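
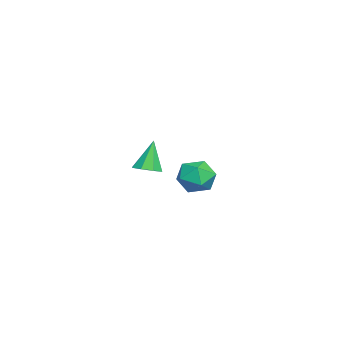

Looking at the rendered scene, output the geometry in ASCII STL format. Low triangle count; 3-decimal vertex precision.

solid 
facet normal -0.181 0.952 -0.245
outer loop
vertex -1.943 1.16 -3.075
vertex -2.737 1.156 -2.505
vertex -1.87 1.416 -2.134
endloop
endfacet
facet normal 0.520 0.813 -0.262
outer loop
vertex -1.943 1.16 -3.075
vertex -1.87 1.416 -2.134
vertex -1.186 0.848 -2.541
endloop
endfacet
facet normal 0.628 0.281 -0.726
outer loop
vertex -1.943 1.16 -3.075
vertex -1.186 0.848 -2.541
vertex -1.63 0.237 -3.162
endloop
endfacet
facet normal -0.004 0.092 -0.996
outer loop
vertex -1.943 1.16 -3.075
vertex -1.63 0.237 -3.162
vertex -2.589 0.428 -3.14
endloop
endfacet
facet normal -0.504 0.507 -0.699
outer loop
vertex -1.943 1.16 -3.075
vertex -2.589 0.428 -3.14
vertex -2.737 1.156 -2.505
endloop
endfacet
facet normal 0.714 0.584 0.385
outer loop
vertex -1.186 0.848 -2.541
vertex -1.87 1.416 -2.134
vertex -1.511 0.652 -1.64
endloop
endfacet
facet normal -0.419 0.809 0.412
outer loop
vertex -1.87 1.416 -2.134
vertex -2.737 1.156 -2.505
vertex -2.47 0.843 -1.618
endloop
endfacet
facet normal -0.943 0.088 -0.321
outer loop
vertex -2.737 1.156 -2.505
vertex -2.589 0.428 -3.14
vertex -2.914 0.232 -2.239
endloop
endfacet
facet normal -0.134 -0.582 -0.802
outer loop
vertex -2.589 0.428 -3.14
vertex -1.63 0.237 -3.162
vertex -2.23 -0.336 -2.646
endloop
endfacet
facet normal 0.889 -0.275 -0.365
outer loop
vertex -1.63 0.237 -3.162
vertex -1.186 0.848 -2.541
vertex -1.363 -0.076 -2.275
endloop
endfacet
facet normal 0.004 -0.092 0.996
outer loop
vertex -2.157 -0.08 -1.705
vertex -1.511 0.652 -1.64
vertex -2.47 0.843 -1.618
endloop
endfacet
facet normal -0.628 -0.281 0.726
outer loop
vertex -2.157 -0.08 -1.705
vertex -2.47 0.843 -1.618
vertex -2.914 0.232 -2.239
endloop
endfacet
facet normal -0.520 -0.813 0.262
outer loop
vertex -2.157 -0.08 -1.705
vertex -2.914 0.232 -2.239
vertex -2.23 -0.336 -2.646
endloop
endfacet
facet normal 0.181 -0.952 0.245
outer loop
vertex -2.157 -0.08 -1.705
vertex -2.23 -0.336 -2.646
vertex -1.363 -0.076 -2.275
endloop
endfacet
facet normal 0.504 -0.507 0.699
outer loop
vertex -2.157 -0.08 -1.705
vertex -1.363 -0.076 -2.275
vertex -1.511 0.652 -1.64
endloop
endfacet
facet normal 0.134 0.582 0.802
outer loop
vertex -2.47 0.843 -1.618
vertex -1.511 0.652 -1.64
vertex -1.87 1.416 -2.134
endloop
endfacet
facet normal -0.889 0.275 0.365
outer loop
vertex -2.914 0.232 -2.239
vertex -2.47 0.843 -1.618
vertex -2.737 1.156 -2.505
endloop
endfacet
facet normal -0.714 -0.584 -0.385
outer loop
vertex -2.23 -0.336 -2.646
vertex -2.914 0.232 -2.239
vertex -2.589 0.428 -3.14
endloop
endfacet
facet normal 0.419 -0.809 -0.412
outer loop
vertex -1.363 -0.076 -2.275
vertex -2.23 -0.336 -2.646
vertex -1.63 0.237 -3.162
endloop
endfacet
facet normal 0.943 -0.088 0.321
outer loop
vertex -1.511 0.652 -1.64
vertex -1.363 -0.076 -2.275
vertex -1.186 0.848 -2.541
endloop
endfacet
facet normal 0.339 -0.132 -0.932
outer loop
vertex 3.97 -0.966 0.277
vertex 3.385 -0.809 0.042
vertex 3.924 -0.478 0.191
endloop
endfacet
facet normal 0.743 0.184 0.644
outer loop
vertex 3.97 -0.966 0.277
vertex 3.924 -0.478 0.191
vertex 2.875 -0.611 1.438
endloop
endfacet
facet normal 0.338 -0.132 -0.932
outer loop
vertex 3.924 -0.478 0.191
vertex 3.385 -0.809 0.042
vertex 3.562 -0.184 0.018
endloop
endfacet
facet normal 0.428 0.788 0.444
outer loop
vertex 3.924 -0.478 0.191
vertex 3.562 -0.184 0.018
vertex 2.875 -0.611 1.438
endloop
endfacet
facet normal 0.341 -0.132 -0.931
outer loop
vertex 3.562 -0.184 0.018
vertex 3.385 -0.809 0.042
vertex 3.097 -0.256 -0.142
endloop
endfacet
facet normal -0.212 0.959 0.186
outer loop
vertex 3.562 -0.184 0.018
vertex 3.097 -0.256 -0.142
vertex 2.875 -0.611 1.438
endloop
endfacet
facet normal 0.340 -0.133 -0.931
outer loop
vertex 3.097 -0.256 -0.142
vertex 3.385 -0.809 0.042
vertex 2.8 -0.651 -0.194
endloop
endfacet
facet normal -0.800 0.599 0.022
outer loop
vertex 3.097 -0.256 -0.142
vertex 2.8 -0.651 -0.194
vertex 2.875 -0.611 1.438
endloop
endfacet
facet normal 0.340 -0.133 -0.931
outer loop
vertex 2.8 -0.651 -0.194
vertex 3.385 -0.809 0.042
vertex 2.845 -1.139 -0.108
endloop
endfacet
facet normal -0.995 -0.083 0.048
outer loop
vertex 2.8 -0.651 -0.194
vertex 2.845 -1.139 -0.108
vertex 2.875 -0.611 1.438
endloop
endfacet
facet normal 0.339 -0.131 -0.932
outer loop
vertex 2.845 -1.139 -0.108
vertex 3.385 -0.809 0.042
vertex 3.207 -1.434 0.065
endloop
endfacet
facet normal -0.681 -0.689 0.249
outer loop
vertex 2.845 -1.139 -0.108
vertex 3.207 -1.434 0.065
vertex 2.875 -0.611 1.438
endloop
endfacet
facet normal 0.340 -0.131 -0.931
outer loop
vertex 3.207 -1.434 0.065
vertex 3.385 -0.809 0.042
vertex 3.673 -1.362 0.225
endloop
endfacet
facet normal -0.041 -0.861 0.506
outer loop
vertex 3.207 -1.434 0.065
vertex 3.673 -1.362 0.225
vertex 2.875 -0.611 1.438
endloop
endfacet
facet normal 0.339 -0.132 -0.932
outer loop
vertex 3.673 -1.362 0.225
vertex 3.385 -0.809 0.042
vertex 3.97 -0.966 0.277
endloop
endfacet
facet normal 0.549 -0.500 0.670
outer loop
vertex 3.673 -1.362 0.225
vertex 3.97 -0.966 0.277
vertex 2.875 -0.611 1.438
endloop
endfacet

endsolid


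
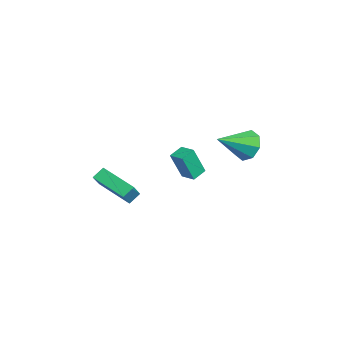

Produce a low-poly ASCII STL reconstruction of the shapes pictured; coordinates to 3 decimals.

solid 
facet normal -0.802 -0.583 -0.130
outer loop
vertex -0.412 0.255 -1.097
vertex -0.953 0.927 -0.776
vertex -0.613 0.911 -2.805
endloop
endfacet
facet normal 0.587 -0.730 -0.350
outer loop
vertex 0.133 1.453 -2.684
vertex -0.412 0.255 -1.097
vertex -0.613 0.911 -2.805
endloop
endfacet
facet normal -0.801 -0.584 -0.130
outer loop
vertex -0.613 0.911 -2.805
vertex -0.953 0.927 -0.776
vertex -1.154 1.582 -2.483
endloop
endfacet
facet normal -0.109 0.357 -0.928
outer loop
vertex -1.154 1.582 -2.483
vertex 0.133 1.453 -2.684
vertex -0.613 0.911 -2.805
endloop
endfacet
facet normal 0.108 -0.356 0.928
outer loop
vertex -0.412 0.255 -1.097
vertex -0.207 1.469 -0.655
vertex -0.953 0.927 -0.776
endloop
endfacet
facet normal 0.588 -0.730 -0.349
outer loop
vertex 0.334 0.798 -0.977
vertex -0.412 0.255 -1.097
vertex 0.133 1.453 -2.684
endloop
endfacet
facet normal 0.110 -0.356 0.928
outer loop
vertex 0.334 0.798 -0.977
vertex -0.207 1.469 -0.655
vertex -0.412 0.255 -1.097
endloop
endfacet
facet normal -0.587 0.730 0.349
outer loop
vertex -0.953 0.927 -0.776
vertex -0.207 1.469 -0.655
vertex -1.154 1.582 -2.483
endloop
endfacet
facet normal -0.109 0.355 -0.928
outer loop
vertex -0.408 2.125 -2.363
vertex 0.133 1.453 -2.684
vertex -1.154 1.582 -2.483
endloop
endfacet
facet normal -0.587 0.730 0.349
outer loop
vertex -1.154 1.582 -2.483
vertex -0.207 1.469 -0.655
vertex -0.408 2.125 -2.363
endloop
endfacet
facet normal 0.802 0.584 0.130
outer loop
vertex -0.408 2.125 -2.363
vertex 0.334 0.798 -0.977
vertex 0.133 1.453 -2.684
endloop
endfacet
facet normal 0.801 0.584 0.130
outer loop
vertex -0.207 1.469 -0.655
vertex 0.334 0.798 -0.977
vertex -0.408 2.125 -2.363
endloop
endfacet
facet normal -0.665 -0.662 0.345
outer loop
vertex 0.413 -3.311 -1.341
vertex -0.529 -2.907 -2.381
vertex 0.725 -3.889 -1.848
endloop
endfacet
facet normal 0.645 -0.276 0.712
outer loop
vertex 2.169 -2.453 -2.599
vertex 0.413 -3.311 -1.341
vertex 0.725 -3.889 -1.848
endloop
endfacet
facet normal -0.665 -0.662 0.346
outer loop
vertex 0.725 -3.889 -1.848
vertex -0.529 -2.907 -2.381
vertex -0.217 -3.486 -2.888
endloop
endfacet
facet normal 0.376 -0.697 -0.611
outer loop
vertex -0.217 -3.486 -2.888
vertex 2.169 -2.453 -2.599
vertex 0.725 -3.889 -1.848
endloop
endfacet
facet normal -0.375 0.697 0.611
outer loop
vertex 0.413 -3.311 -1.341
vertex 0.915 -1.471 -3.132
vertex -0.529 -2.907 -2.381
endloop
endfacet
facet normal 0.645 -0.276 0.712
outer loop
vertex 1.857 -1.874 -2.092
vertex 0.413 -3.311 -1.341
vertex 2.169 -2.453 -2.599
endloop
endfacet
facet normal -0.376 0.697 0.611
outer loop
vertex 1.857 -1.874 -2.092
vertex 0.915 -1.471 -3.132
vertex 0.413 -3.311 -1.341
endloop
endfacet
facet normal -0.645 0.276 -0.712
outer loop
vertex -0.529 -2.907 -2.381
vertex 0.915 -1.471 -3.132
vertex -0.217 -3.486 -2.888
endloop
endfacet
facet normal 0.376 -0.697 -0.611
outer loop
vertex 1.227 -2.049 -3.639
vertex 2.169 -2.453 -2.599
vertex -0.217 -3.486 -2.888
endloop
endfacet
facet normal -0.645 0.276 -0.712
outer loop
vertex -0.217 -3.486 -2.888
vertex 0.915 -1.471 -3.132
vertex 1.227 -2.049 -3.639
endloop
endfacet
facet normal 0.665 0.661 -0.346
outer loop
vertex 1.227 -2.049 -3.639
vertex 1.857 -1.874 -2.092
vertex 2.169 -2.453 -2.599
endloop
endfacet
facet normal 0.665 0.662 -0.346
outer loop
vertex 0.915 -1.471 -3.132
vertex 1.857 -1.874 -2.092
vertex 1.227 -2.049 -3.639
endloop
endfacet
facet normal -0.369 0.810 -0.456
outer loop
vertex 1.121 4.387 -0.728
vertex 0.2 4.224 -0.272
vertex 1.06 4.755 -0.025
endloop
endfacet
facet normal 0.996 -0.007 0.090
outer loop
vertex 1.121 4.387 -0.728
vertex 1.06 4.755 -0.025
vertex 0.98 2.516 0.692
endloop
endfacet
facet normal -0.369 0.810 -0.457
outer loop
vertex 1.06 4.755 -0.025
vertex 0.2 4.224 -0.272
vertex 0.495 4.813 0.534
endloop
endfacet
facet normal 0.700 0.195 0.687
outer loop
vertex 1.06 4.755 -0.025
vertex 0.495 4.813 0.534
vertex 0.98 2.516 0.692
endloop
endfacet
facet normal -0.370 0.809 -0.456
outer loop
vertex 0.495 4.813 0.534
vertex 0.2 4.224 -0.272
vertex -0.242 4.525 0.62
endloop
endfacet
facet normal 0.082 0.086 0.993
outer loop
vertex 0.495 4.813 0.534
vertex -0.242 4.525 0.62
vertex 0.98 2.516 0.692
endloop
endfacet
facet normal -0.370 0.809 -0.456
outer loop
vertex -0.242 4.525 0.62
vertex 0.2 4.224 -0.272
vertex -0.72 4.061 0.185
endloop
endfacet
facet normal -0.492 -0.269 0.828
outer loop
vertex -0.242 4.525 0.62
vertex -0.72 4.061 0.185
vertex 0.98 2.516 0.692
endloop
endfacet
facet normal -0.370 0.810 -0.456
outer loop
vertex -0.72 4.061 0.185
vertex 0.2 4.224 -0.272
vertex -0.659 3.693 -0.518
endloop
endfacet
facet normal -0.690 -0.664 0.288
outer loop
vertex -0.72 4.061 0.185
vertex -0.659 3.693 -0.518
vertex 0.98 2.516 0.692
endloop
endfacet
facet normal -0.369 0.809 -0.457
outer loop
vertex -0.659 3.693 -0.518
vertex 0.2 4.224 -0.272
vertex -0.095 3.635 -1.077
endloop
endfacet
facet normal -0.394 -0.866 -0.308
outer loop
vertex -0.659 3.693 -0.518
vertex -0.095 3.635 -1.077
vertex 0.98 2.516 0.692
endloop
endfacet
facet normal -0.369 0.809 -0.457
outer loop
vertex -0.095 3.635 -1.077
vertex 0.2 4.224 -0.272
vertex 0.643 3.923 -1.163
endloop
endfacet
facet normal 0.224 -0.757 -0.614
outer loop
vertex -0.095 3.635 -1.077
vertex 0.643 3.923 -1.163
vertex 0.98 2.516 0.692
endloop
endfacet
facet normal -0.369 0.809 -0.457
outer loop
vertex 0.643 3.923 -1.163
vertex 0.2 4.224 -0.272
vertex 1.121 4.387 -0.728
endloop
endfacet
facet normal 0.798 -0.401 -0.449
outer loop
vertex 0.643 3.923 -1.163
vertex 1.121 4.387 -0.728
vertex 0.98 2.516 0.692
endloop
endfacet

endsolid


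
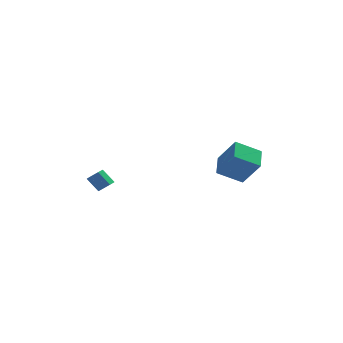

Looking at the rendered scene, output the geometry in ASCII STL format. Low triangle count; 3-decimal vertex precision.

solid 
facet normal 0.620 -0.190 -0.761
outer loop
vertex -3.339 -4.273 1.51
vertex -3.577 -3.909 1.225
vertex -3.171 -3.781 1.524
endloop
endfacet
facet normal 0.714 -0.262 0.649
outer loop
vertex -3.339 -4.273 1.51
vertex -3.171 -3.781 1.524
vertex -3.985 -4.075 2.301
endloop
endfacet
facet normal 0.714 -0.261 0.649
outer loop
vertex -3.985 -4.075 2.301
vertex -3.171 -3.781 1.524
vertex -3.818 -3.583 2.315
endloop
endfacet
facet normal -0.622 0.190 0.759
outer loop
vertex -3.985 -4.075 2.301
vertex -3.818 -3.583 2.315
vertex -4.223 -3.711 2.015
endloop
endfacet
facet normal 0.620 -0.190 -0.761
outer loop
vertex -3.171 -3.781 1.524
vertex -3.577 -3.909 1.225
vertex -3.409 -3.417 1.239
endloop
endfacet
facet normal 0.636 0.689 0.348
outer loop
vertex -3.171 -3.781 1.524
vertex -3.409 -3.417 1.239
vertex -3.818 -3.583 2.315
endloop
endfacet
facet normal 0.637 0.688 0.348
outer loop
vertex -3.818 -3.583 2.315
vertex -3.409 -3.417 1.239
vertex -4.055 -3.219 2.029
endloop
endfacet
facet normal -0.623 0.191 0.759
outer loop
vertex -3.818 -3.583 2.315
vertex -4.055 -3.219 2.029
vertex -4.223 -3.711 2.015
endloop
endfacet
facet normal 0.622 -0.191 -0.760
outer loop
vertex -3.409 -3.417 1.239
vertex -3.577 -3.909 1.225
vertex -3.815 -3.545 0.939
endloop
endfacet
facet normal -0.077 0.950 -0.301
outer loop
vertex -3.409 -3.417 1.239
vertex -3.815 -3.545 0.939
vertex -4.055 -3.219 2.029
endloop
endfacet
facet normal -0.078 0.950 -0.301
outer loop
vertex -4.055 -3.219 2.029
vertex -3.815 -3.545 0.939
vertex -4.461 -3.347 1.73
endloop
endfacet
facet normal -0.620 0.190 0.761
outer loop
vertex -4.055 -3.219 2.029
vertex -4.461 -3.347 1.73
vertex -4.223 -3.711 2.015
endloop
endfacet
facet normal 0.622 -0.190 -0.759
outer loop
vertex -3.815 -3.545 0.939
vertex -3.577 -3.909 1.225
vertex -3.982 -4.037 0.925
endloop
endfacet
facet normal -0.715 0.261 -0.649
outer loop
vertex -3.815 -3.545 0.939
vertex -3.982 -4.037 0.925
vertex -4.461 -3.347 1.73
endloop
endfacet
facet normal -0.714 0.262 -0.649
outer loop
vertex -4.461 -3.347 1.73
vertex -3.982 -4.037 0.925
vertex -4.629 -3.839 1.716
endloop
endfacet
facet normal -0.620 0.190 0.761
outer loop
vertex -4.461 -3.347 1.73
vertex -4.629 -3.839 1.716
vertex -4.223 -3.711 2.015
endloop
endfacet
facet normal 0.623 -0.191 -0.759
outer loop
vertex -3.982 -4.037 0.925
vertex -3.577 -3.909 1.225
vertex -3.745 -4.401 1.211
endloop
endfacet
facet normal -0.636 -0.688 -0.348
outer loop
vertex -3.982 -4.037 0.925
vertex -3.745 -4.401 1.211
vertex -4.629 -3.839 1.716
endloop
endfacet
facet normal -0.636 -0.688 -0.348
outer loop
vertex -4.629 -3.839 1.716
vertex -3.745 -4.401 1.211
vertex -4.391 -4.203 2.001
endloop
endfacet
facet normal -0.620 0.190 0.761
outer loop
vertex -4.629 -3.839 1.716
vertex -4.391 -4.203 2.001
vertex -4.223 -3.711 2.015
endloop
endfacet
facet normal 0.620 -0.190 -0.761
outer loop
vertex -3.745 -4.401 1.211
vertex -3.577 -3.909 1.225
vertex -3.339 -4.273 1.51
endloop
endfacet
facet normal 0.078 -0.950 0.302
outer loop
vertex -3.745 -4.401 1.211
vertex -3.339 -4.273 1.51
vertex -4.391 -4.203 2.001
endloop
endfacet
facet normal 0.077 -0.950 0.301
outer loop
vertex -4.391 -4.203 2.001
vertex -3.339 -4.273 1.51
vertex -3.985 -4.075 2.301
endloop
endfacet
facet normal -0.622 0.191 0.760
outer loop
vertex -4.391 -4.203 2.001
vertex -3.985 -4.075 2.301
vertex -4.223 -3.711 2.015
endloop
endfacet
facet normal -0.536 0.317 -0.783
outer loop
vertex 1.935 -0.993 1.409
vertex 1.872 0.399 2.015
vertex 3.326 -0.587 0.621
endloop
endfacet
facet normal 0.041 -0.916 -0.399
outer loop
vertex 4.328 -1.179 2.085
vertex 1.935 -0.993 1.409
vertex 3.326 -0.587 0.621
endloop
endfacet
facet normal -0.536 0.317 -0.783
outer loop
vertex 3.326 -0.587 0.621
vertex 1.872 0.399 2.015
vertex 3.263 0.805 1.227
endloop
endfacet
facet normal 0.843 0.246 -0.478
outer loop
vertex 3.263 0.805 1.227
vertex 4.328 -1.179 2.085
vertex 3.326 -0.587 0.621
endloop
endfacet
facet normal -0.843 -0.246 0.478
outer loop
vertex 1.935 -0.993 1.409
vertex 2.874 -0.193 3.479
vertex 1.872 0.399 2.015
endloop
endfacet
facet normal 0.041 -0.916 -0.399
outer loop
vertex 2.937 -1.585 2.873
vertex 1.935 -0.993 1.409
vertex 4.328 -1.179 2.085
endloop
endfacet
facet normal -0.843 -0.246 0.478
outer loop
vertex 2.937 -1.585 2.873
vertex 2.874 -0.193 3.479
vertex 1.935 -0.993 1.409
endloop
endfacet
facet normal -0.041 0.916 0.399
outer loop
vertex 1.872 0.399 2.015
vertex 2.874 -0.193 3.479
vertex 3.263 0.805 1.227
endloop
endfacet
facet normal 0.843 0.246 -0.478
outer loop
vertex 4.265 0.213 2.691
vertex 4.328 -1.179 2.085
vertex 3.263 0.805 1.227
endloop
endfacet
facet normal -0.041 0.916 0.399
outer loop
vertex 3.263 0.805 1.227
vertex 2.874 -0.193 3.479
vertex 4.265 0.213 2.691
endloop
endfacet
facet normal 0.536 -0.317 0.783
outer loop
vertex 4.265 0.213 2.691
vertex 2.937 -1.585 2.873
vertex 4.328 -1.179 2.085
endloop
endfacet
facet normal 0.536 -0.317 0.783
outer loop
vertex 2.874 -0.193 3.479
vertex 2.937 -1.585 2.873
vertex 4.265 0.213 2.691
endloop
endfacet

endsolid


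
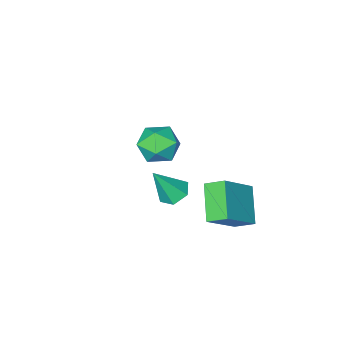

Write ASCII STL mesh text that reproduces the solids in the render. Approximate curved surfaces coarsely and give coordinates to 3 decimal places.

solid 
facet normal -0.482 0.163 -0.861
outer loop
vertex 3.929 2.889 1.787
vertex 3.448 2.949 2.068
vertex 3.772 3.395 1.971
endloop
endfacet
facet normal 0.945 0.320 -0.073
outer loop
vertex 3.929 2.889 1.787
vertex 3.772 3.395 1.971
vertex 4.092 2.731 3.212
endloop
endfacet
facet normal -0.483 0.164 -0.860
outer loop
vertex 3.772 3.395 1.971
vertex 3.448 2.949 2.068
vertex 3.292 3.454 2.252
endloop
endfacet
facet normal 0.328 0.866 0.379
outer loop
vertex 3.772 3.395 1.971
vertex 3.292 3.454 2.252
vertex 4.092 2.731 3.212
endloop
endfacet
facet normal -0.485 0.163 -0.859
outer loop
vertex 3.292 3.454 2.252
vertex 3.448 2.949 2.068
vertex 2.968 3.008 2.35
endloop
endfacet
facet normal -0.451 0.491 0.745
outer loop
vertex 3.292 3.454 2.252
vertex 2.968 3.008 2.35
vertex 4.092 2.731 3.212
endloop
endfacet
facet normal -0.485 0.163 -0.859
outer loop
vertex 2.968 3.008 2.35
vertex 3.448 2.949 2.068
vertex 3.124 2.503 2.166
endloop
endfacet
facet normal -0.614 -0.431 0.662
outer loop
vertex 2.968 3.008 2.35
vertex 3.124 2.503 2.166
vertex 4.092 2.731 3.212
endloop
endfacet
facet normal -0.485 0.163 -0.859
outer loop
vertex 3.124 2.503 2.166
vertex 3.448 2.949 2.068
vertex 3.604 2.443 1.884
endloop
endfacet
facet normal 0.002 -0.977 0.211
outer loop
vertex 3.124 2.503 2.166
vertex 3.604 2.443 1.884
vertex 4.092 2.731 3.212
endloop
endfacet
facet normal -0.482 0.164 -0.861
outer loop
vertex 3.604 2.443 1.884
vertex 3.448 2.949 2.068
vertex 3.929 2.889 1.787
endloop
endfacet
facet normal 0.782 -0.604 -0.156
outer loop
vertex 3.604 2.443 1.884
vertex 3.929 2.889 1.787
vertex 4.092 2.731 3.212
endloop
endfacet
facet normal -0.742 -0.084 -0.665
outer loop
vertex 0.084 1.374 -0.968
vertex -0.337 1.94 -0.57
vertex 0.706 2.419 -1.794
endloop
endfacet
facet normal 0.521 -0.698 -0.491
outer loop
vertex 1.937 2.56 -0.69
vertex 0.084 1.374 -0.968
vertex 0.706 2.419 -1.794
endloop
endfacet
facet normal -0.742 -0.085 -0.665
outer loop
vertex 0.706 2.419 -1.794
vertex -0.337 1.94 -0.57
vertex 0.285 2.985 -1.397
endloop
endfacet
facet normal 0.423 0.710 -0.563
outer loop
vertex 0.285 2.985 -1.397
vertex 1.937 2.56 -0.69
vertex 0.706 2.419 -1.794
endloop
endfacet
facet normal -0.423 -0.710 0.563
outer loop
vertex 0.084 1.374 -0.968
vertex 0.894 2.081 0.534
vertex -0.337 1.94 -0.57
endloop
endfacet
facet normal 0.521 -0.698 -0.491
outer loop
vertex 1.315 1.515 0.137
vertex 0.084 1.374 -0.968
vertex 1.937 2.56 -0.69
endloop
endfacet
facet normal -0.424 -0.710 0.563
outer loop
vertex 1.315 1.515 0.137
vertex 0.894 2.081 0.534
vertex 0.084 1.374 -0.968
endloop
endfacet
facet normal -0.520 0.698 0.491
outer loop
vertex -0.337 1.94 -0.57
vertex 0.894 2.081 0.534
vertex 0.285 2.985 -1.397
endloop
endfacet
facet normal 0.423 0.710 -0.562
outer loop
vertex 1.516 3.126 -0.292
vertex 1.937 2.56 -0.69
vertex 0.285 2.985 -1.397
endloop
endfacet
facet normal -0.521 0.698 0.491
outer loop
vertex 0.285 2.985 -1.397
vertex 0.894 2.081 0.534
vertex 1.516 3.126 -0.292
endloop
endfacet
facet normal 0.742 0.084 0.665
outer loop
vertex 1.516 3.126 -0.292
vertex 1.315 1.515 0.137
vertex 1.937 2.56 -0.69
endloop
endfacet
facet normal 0.742 0.085 0.666
outer loop
vertex 0.894 2.081 0.534
vertex 1.315 1.515 0.137
vertex 1.516 3.126 -0.292
endloop
endfacet
facet normal -0.369 0.263 0.891
outer loop
vertex 0.891 -0.704 0.369
vertex 0.633 -1.495 0.496
vertex 1.401 -1.258 0.744
endloop
endfacet
facet normal 0.194 0.666 0.720
outer loop
vertex 0.891 -0.704 0.369
vertex 1.401 -1.258 0.744
vertex 1.708 -0.726 0.169
endloop
endfacet
facet normal 0.051 0.994 0.100
outer loop
vertex 0.891 -0.704 0.369
vertex 1.708 -0.726 0.169
vertex 1.129 -0.635 -0.435
endloop
endfacet
facet normal -0.600 0.792 -0.110
outer loop
vertex 0.891 -0.704 0.369
vertex 1.129 -0.635 -0.435
vertex 0.465 -1.11 -0.233
endloop
endfacet
facet normal -0.860 0.341 0.379
outer loop
vertex 0.891 -0.704 0.369
vertex 0.465 -1.11 -0.233
vertex 0.633 -1.495 0.496
endloop
endfacet
facet normal 0.751 0.234 0.617
outer loop
vertex 1.708 -0.726 0.169
vertex 1.401 -1.258 0.744
vertex 1.955 -1.53 0.173
endloop
endfacet
facet normal -0.160 -0.418 0.894
outer loop
vertex 1.401 -1.258 0.744
vertex 0.633 -1.495 0.496
vertex 1.291 -2.005 0.375
endloop
endfacet
facet normal -0.954 -0.293 0.065
outer loop
vertex 0.633 -1.495 0.496
vertex 0.465 -1.11 -0.233
vertex 0.712 -1.914 -0.229
endloop
endfacet
facet normal -0.533 0.437 -0.725
outer loop
vertex 0.465 -1.11 -0.233
vertex 1.129 -0.635 -0.435
vertex 1.019 -1.382 -0.804
endloop
endfacet
facet normal 0.520 0.763 -0.384
outer loop
vertex 1.129 -0.635 -0.435
vertex 1.708 -0.726 0.169
vertex 1.787 -1.145 -0.556
endloop
endfacet
facet normal 0.600 -0.792 0.110
outer loop
vertex 1.529 -1.936 -0.429
vertex 1.955 -1.53 0.173
vertex 1.291 -2.005 0.375
endloop
endfacet
facet normal -0.051 -0.994 -0.100
outer loop
vertex 1.529 -1.936 -0.429
vertex 1.291 -2.005 0.375
vertex 0.712 -1.914 -0.229
endloop
endfacet
facet normal -0.194 -0.666 -0.720
outer loop
vertex 1.529 -1.936 -0.429
vertex 0.712 -1.914 -0.229
vertex 1.019 -1.382 -0.804
endloop
endfacet
facet normal 0.369 -0.263 -0.891
outer loop
vertex 1.529 -1.936 -0.429
vertex 1.019 -1.382 -0.804
vertex 1.787 -1.145 -0.556
endloop
endfacet
facet normal 0.860 -0.341 -0.379
outer loop
vertex 1.529 -1.936 -0.429
vertex 1.787 -1.145 -0.556
vertex 1.955 -1.53 0.173
endloop
endfacet
facet normal 0.533 -0.437 0.725
outer loop
vertex 1.291 -2.005 0.375
vertex 1.955 -1.53 0.173
vertex 1.401 -1.258 0.744
endloop
endfacet
facet normal -0.520 -0.763 0.384
outer loop
vertex 0.712 -1.914 -0.229
vertex 1.291 -2.005 0.375
vertex 0.633 -1.495 0.496
endloop
endfacet
facet normal -0.751 -0.234 -0.617
outer loop
vertex 1.019 -1.382 -0.804
vertex 0.712 -1.914 -0.229
vertex 0.465 -1.11 -0.233
endloop
endfacet
facet normal 0.160 0.418 -0.894
outer loop
vertex 1.787 -1.145 -0.556
vertex 1.019 -1.382 -0.804
vertex 1.129 -0.635 -0.435
endloop
endfacet
facet normal 0.954 0.293 -0.065
outer loop
vertex 1.955 -1.53 0.173
vertex 1.787 -1.145 -0.556
vertex 1.708 -0.726 0.169
endloop
endfacet

endsolid


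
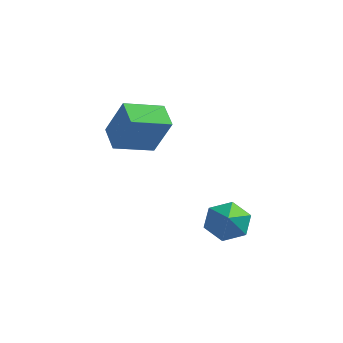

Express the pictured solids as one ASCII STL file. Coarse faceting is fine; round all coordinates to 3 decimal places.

solid 
facet normal -0.638 -0.717 0.281
outer loop
vertex -0.905 2.346 1.03
vertex -1.671 3.188 1.441
vertex -1.725 2.417 -0.649
endloop
endfacet
facet normal 0.633 -0.696 -0.339
outer loop
vertex -0.609 3.672 -1.141
vertex -0.905 2.346 1.03
vertex -1.725 2.417 -0.649
endloop
endfacet
facet normal -0.638 -0.717 0.281
outer loop
vertex -1.725 2.417 -0.649
vertex -1.671 3.188 1.441
vertex -2.491 3.259 -0.238
endloop
endfacet
facet normal -0.439 0.039 -0.898
outer loop
vertex -2.491 3.259 -0.238
vertex -0.609 3.672 -1.141
vertex -1.725 2.417 -0.649
endloop
endfacet
facet normal 0.439 -0.039 0.898
outer loop
vertex -0.905 2.346 1.03
vertex -0.555 4.443 0.949
vertex -1.671 3.188 1.441
endloop
endfacet
facet normal 0.633 -0.696 -0.339
outer loop
vertex 0.211 3.601 0.538
vertex -0.905 2.346 1.03
vertex -0.609 3.672 -1.141
endloop
endfacet
facet normal 0.439 -0.039 0.898
outer loop
vertex 0.211 3.601 0.538
vertex -0.555 4.443 0.949
vertex -0.905 2.346 1.03
endloop
endfacet
facet normal -0.633 0.696 0.339
outer loop
vertex -1.671 3.188 1.441
vertex -0.555 4.443 0.949
vertex -2.491 3.259 -0.238
endloop
endfacet
facet normal -0.439 0.039 -0.898
outer loop
vertex -1.375 4.514 -0.73
vertex -0.609 3.672 -1.141
vertex -2.491 3.259 -0.238
endloop
endfacet
facet normal -0.633 0.696 0.339
outer loop
vertex -2.491 3.259 -0.238
vertex -0.555 4.443 0.949
vertex -1.375 4.514 -0.73
endloop
endfacet
facet normal 0.638 0.717 -0.281
outer loop
vertex -1.375 4.514 -0.73
vertex 0.211 3.601 0.538
vertex -0.609 3.672 -1.141
endloop
endfacet
facet normal 0.638 0.717 -0.281
outer loop
vertex -0.555 4.443 0.949
vertex 0.211 3.601 0.538
vertex -1.375 4.514 -0.73
endloop
endfacet
facet normal -0.341 0.703 -0.624
outer loop
vertex 3.766 3.009 -3.204
vertex 3.046 2.464 -3.425
vertex 2.977 3.061 -2.715
endloop
endfacet
facet normal 0.518 0.289 0.805
outer loop
vertex 3.766 3.009 -3.204
vertex 2.977 3.061 -2.715
vertex 3.554 1.416 -2.495
endloop
endfacet
facet normal -0.341 0.703 -0.624
outer loop
vertex 2.977 3.061 -2.715
vertex 3.046 2.464 -3.425
vertex 2.257 2.515 -2.936
endloop
endfacet
facet normal -0.307 0.020 0.952
outer loop
vertex 2.977 3.061 -2.715
vertex 2.257 2.515 -2.936
vertex 3.554 1.416 -2.495
endloop
endfacet
facet normal -0.341 0.703 -0.624
outer loop
vertex 2.257 2.515 -2.936
vertex 3.046 2.464 -3.425
vertex 2.326 1.919 -3.646
endloop
endfacet
facet normal -0.663 -0.604 0.443
outer loop
vertex 2.257 2.515 -2.936
vertex 2.326 1.919 -3.646
vertex 3.554 1.416 -2.495
endloop
endfacet
facet normal -0.341 0.703 -0.624
outer loop
vertex 2.326 1.919 -3.646
vertex 3.046 2.464 -3.425
vertex 3.115 1.867 -4.135
endloop
endfacet
facet normal -0.194 -0.958 -0.211
outer loop
vertex 2.326 1.919 -3.646
vertex 3.115 1.867 -4.135
vertex 3.554 1.416 -2.495
endloop
endfacet
facet normal -0.340 0.703 -0.624
outer loop
vertex 3.115 1.867 -4.135
vertex 3.046 2.464 -3.425
vertex 3.836 2.412 -3.914
endloop
endfacet
facet normal 0.630 -0.689 -0.358
outer loop
vertex 3.115 1.867 -4.135
vertex 3.836 2.412 -3.914
vertex 3.554 1.416 -2.495
endloop
endfacet
facet normal -0.340 0.703 -0.625
outer loop
vertex 3.836 2.412 -3.914
vertex 3.046 2.464 -3.425
vertex 3.766 3.009 -3.204
endloop
endfacet
facet normal 0.986 -0.064 0.151
outer loop
vertex 3.836 2.412 -3.914
vertex 3.766 3.009 -3.204
vertex 3.554 1.416 -2.495
endloop
endfacet

endsolid


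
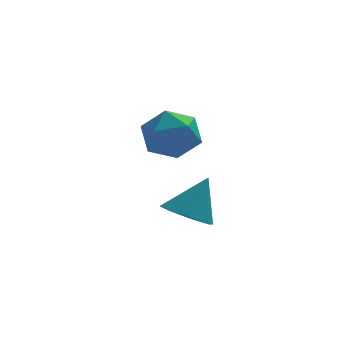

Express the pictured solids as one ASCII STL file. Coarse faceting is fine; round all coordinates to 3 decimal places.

solid 
facet normal -0.435 -0.288 -0.853
outer loop
vertex -2.487 -2.477 -4.201
vertex -3.013 -3.044 -3.741
vertex -3.077 -2.184 -3.999
endloop
endfacet
facet normal 0.446 0.895 0.005
outer loop
vertex -2.487 -2.477 -4.201
vertex -3.077 -2.184 -3.999
vertex -2.307 -2.576 -2.359
endloop
endfacet
facet normal -0.435 -0.288 -0.853
outer loop
vertex -3.077 -2.184 -3.999
vertex -3.013 -3.044 -3.741
vertex -3.629 -2.395 -3.646
endloop
endfacet
facet normal -0.166 0.939 0.302
outer loop
vertex -3.077 -2.184 -3.999
vertex -3.629 -2.395 -3.646
vertex -2.307 -2.576 -2.359
endloop
endfacet
facet normal -0.436 -0.289 -0.852
outer loop
vertex -3.629 -2.395 -3.646
vertex -3.013 -3.044 -3.741
vertex -3.82 -2.986 -3.348
endloop
endfacet
facet normal -0.563 0.510 0.650
outer loop
vertex -3.629 -2.395 -3.646
vertex -3.82 -2.986 -3.348
vertex -2.307 -2.576 -2.359
endloop
endfacet
facet normal -0.436 -0.289 -0.852
outer loop
vertex -3.82 -2.986 -3.348
vertex -3.013 -3.044 -3.741
vertex -3.538 -3.611 -3.28
endloop
endfacet
facet normal -0.515 -0.140 0.846
outer loop
vertex -3.82 -2.986 -3.348
vertex -3.538 -3.611 -3.28
vertex -2.307 -2.576 -2.359
endloop
endfacet
facet normal -0.436 -0.290 -0.852
outer loop
vertex -3.538 -3.611 -3.28
vertex -3.013 -3.044 -3.741
vertex -2.948 -3.904 -3.482
endloop
endfacet
facet normal -0.048 -0.631 0.774
outer loop
vertex -3.538 -3.611 -3.28
vertex -2.948 -3.904 -3.482
vertex -2.307 -2.576 -2.359
endloop
endfacet
facet normal -0.436 -0.290 -0.852
outer loop
vertex -2.948 -3.904 -3.482
vertex -3.013 -3.044 -3.741
vertex -2.396 -3.693 -3.836
endloop
endfacet
facet normal 0.564 -0.675 0.476
outer loop
vertex -2.948 -3.904 -3.482
vertex -2.396 -3.693 -3.836
vertex -2.307 -2.576 -2.359
endloop
endfacet
facet normal -0.435 -0.288 -0.853
outer loop
vertex -2.396 -3.693 -3.836
vertex -3.013 -3.044 -3.741
vertex -2.205 -3.102 -4.133
endloop
endfacet
facet normal 0.961 -0.246 0.128
outer loop
vertex -2.396 -3.693 -3.836
vertex -2.205 -3.102 -4.133
vertex -2.307 -2.576 -2.359
endloop
endfacet
facet normal -0.435 -0.289 -0.853
outer loop
vertex -2.205 -3.102 -4.133
vertex -3.013 -3.044 -3.741
vertex -2.487 -2.477 -4.201
endloop
endfacet
facet normal 0.912 0.404 -0.067
outer loop
vertex -2.205 -3.102 -4.133
vertex -2.487 -2.477 -4.201
vertex -2.307 -2.576 -2.359
endloop
endfacet
facet normal 0.192 0.589 0.785
outer loop
vertex -3.356 1.332 -1.328
vertex -3.424 0.467 -0.662
vertex -2.463 0.743 -1.104
endloop
endfacet
facet normal 0.506 0.841 0.195
outer loop
vertex -3.356 1.332 -1.328
vertex -2.463 0.743 -1.104
vertex -2.647 1.09 -2.125
endloop
endfacet
facet normal -0.003 0.956 -0.293
outer loop
vertex -3.356 1.332 -1.328
vertex -2.647 1.09 -2.125
vertex -3.723 1.029 -2.313
endloop
endfacet
facet normal -0.630 0.776 -0.004
outer loop
vertex -3.356 1.332 -1.328
vertex -3.723 1.029 -2.313
vertex -4.203 0.644 -1.409
endloop
endfacet
facet normal -0.510 0.550 0.662
outer loop
vertex -3.356 1.332 -1.328
vertex -4.203 0.644 -1.409
vertex -3.424 0.467 -0.662
endloop
endfacet
facet normal 0.941 0.334 -0.056
outer loop
vertex -2.647 1.09 -2.125
vertex -2.463 0.743 -1.104
vertex -2.277 0.076 -1.951
endloop
endfacet
facet normal 0.434 -0.073 0.898
outer loop
vertex -2.463 0.743 -1.104
vertex -3.424 0.467 -0.662
vertex -2.757 -0.309 -1.047
endloop
endfacet
facet normal -0.702 -0.136 0.699
outer loop
vertex -3.424 0.467 -0.662
vertex -4.203 0.644 -1.409
vertex -3.833 -0.37 -1.235
endloop
endfacet
facet normal -0.897 0.230 -0.378
outer loop
vertex -4.203 0.644 -1.409
vertex -3.723 1.029 -2.313
vertex -4.017 -0.023 -2.256
endloop
endfacet
facet normal 0.118 0.521 -0.845
outer loop
vertex -3.723 1.029 -2.313
vertex -2.647 1.09 -2.125
vertex -3.056 0.253 -2.698
endloop
endfacet
facet normal 0.630 -0.776 0.004
outer loop
vertex -3.124 -0.612 -2.032
vertex -2.277 0.076 -1.951
vertex -2.757 -0.309 -1.047
endloop
endfacet
facet normal 0.003 -0.956 0.293
outer loop
vertex -3.124 -0.612 -2.032
vertex -2.757 -0.309 -1.047
vertex -3.833 -0.37 -1.235
endloop
endfacet
facet normal -0.506 -0.841 -0.195
outer loop
vertex -3.124 -0.612 -2.032
vertex -3.833 -0.37 -1.235
vertex -4.017 -0.023 -2.256
endloop
endfacet
facet normal -0.192 -0.589 -0.785
outer loop
vertex -3.124 -0.612 -2.032
vertex -4.017 -0.023 -2.256
vertex -3.056 0.253 -2.698
endloop
endfacet
facet normal 0.510 -0.550 -0.662
outer loop
vertex -3.124 -0.612 -2.032
vertex -3.056 0.253 -2.698
vertex -2.277 0.076 -1.951
endloop
endfacet
facet normal 0.897 -0.230 0.378
outer loop
vertex -2.757 -0.309 -1.047
vertex -2.277 0.076 -1.951
vertex -2.463 0.743 -1.104
endloop
endfacet
facet normal -0.118 -0.521 0.845
outer loop
vertex -3.833 -0.37 -1.235
vertex -2.757 -0.309 -1.047
vertex -3.424 0.467 -0.662
endloop
endfacet
facet normal -0.941 -0.334 0.056
outer loop
vertex -4.017 -0.023 -2.256
vertex -3.833 -0.37 -1.235
vertex -4.203 0.644 -1.409
endloop
endfacet
facet normal -0.434 0.073 -0.898
outer loop
vertex -3.056 0.253 -2.698
vertex -4.017 -0.023 -2.256
vertex -3.723 1.029 -2.313
endloop
endfacet
facet normal 0.702 0.136 -0.699
outer loop
vertex -2.277 0.076 -1.951
vertex -3.056 0.253 -2.698
vertex -2.647 1.09 -2.125
endloop
endfacet

endsolid


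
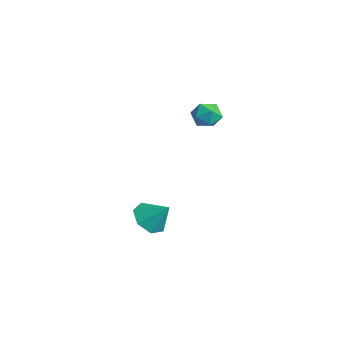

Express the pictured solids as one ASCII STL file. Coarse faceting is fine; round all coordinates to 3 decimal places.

solid 
facet normal -0.507 0.226 0.832
outer loop
vertex -3.728 1.719 1.748
vertex -3.283 1.371 2.114
vertex -3.183 2.026 1.997
endloop
endfacet
facet normal -0.575 0.743 0.342
outer loop
vertex -3.728 1.719 1.748
vertex -3.183 2.026 1.997
vertex -3.386 2.158 1.369
endloop
endfacet
facet normal -0.856 0.455 -0.245
outer loop
vertex -3.728 1.719 1.748
vertex -3.386 2.158 1.369
vertex -3.613 1.585 1.098
endloop
endfacet
facet normal -0.963 -0.241 -0.121
outer loop
vertex -3.728 1.719 1.748
vertex -3.613 1.585 1.098
vertex -3.549 1.099 1.559
endloop
endfacet
facet normal -0.747 -0.382 0.545
outer loop
vertex -3.728 1.719 1.748
vertex -3.549 1.099 1.559
vertex -3.283 1.371 2.114
endloop
endfacet
facet normal 0.079 0.980 0.181
outer loop
vertex -3.386 2.158 1.369
vertex -3.183 2.026 1.997
vertex -2.731 2.081 1.501
endloop
endfacet
facet normal 0.187 0.145 0.972
outer loop
vertex -3.183 2.026 1.997
vertex -3.283 1.371 2.114
vertex -2.667 1.595 1.962
endloop
endfacet
facet normal -0.201 -0.838 0.507
outer loop
vertex -3.283 1.371 2.114
vertex -3.549 1.099 1.559
vertex -2.894 1.022 1.691
endloop
endfacet
facet normal -0.550 -0.612 -0.569
outer loop
vertex -3.549 1.099 1.559
vertex -3.613 1.585 1.098
vertex -3.097 1.154 1.063
endloop
endfacet
facet normal -0.377 0.514 -0.771
outer loop
vertex -3.613 1.585 1.098
vertex -3.386 2.158 1.369
vertex -2.997 1.809 0.946
endloop
endfacet
facet normal 0.963 0.241 0.121
outer loop
vertex -2.552 1.461 1.312
vertex -2.731 2.081 1.501
vertex -2.667 1.595 1.962
endloop
endfacet
facet normal 0.856 -0.455 0.245
outer loop
vertex -2.552 1.461 1.312
vertex -2.667 1.595 1.962
vertex -2.894 1.022 1.691
endloop
endfacet
facet normal 0.575 -0.743 -0.342
outer loop
vertex -2.552 1.461 1.312
vertex -2.894 1.022 1.691
vertex -3.097 1.154 1.063
endloop
endfacet
facet normal 0.507 -0.226 -0.832
outer loop
vertex -2.552 1.461 1.312
vertex -3.097 1.154 1.063
vertex -2.997 1.809 0.946
endloop
endfacet
facet normal 0.747 0.382 -0.545
outer loop
vertex -2.552 1.461 1.312
vertex -2.997 1.809 0.946
vertex -2.731 2.081 1.501
endloop
endfacet
facet normal 0.550 0.612 0.569
outer loop
vertex -2.667 1.595 1.962
vertex -2.731 2.081 1.501
vertex -3.183 2.026 1.997
endloop
endfacet
facet normal 0.377 -0.514 0.771
outer loop
vertex -2.894 1.022 1.691
vertex -2.667 1.595 1.962
vertex -3.283 1.371 2.114
endloop
endfacet
facet normal -0.079 -0.980 -0.181
outer loop
vertex -3.097 1.154 1.063
vertex -2.894 1.022 1.691
vertex -3.549 1.099 1.559
endloop
endfacet
facet normal -0.187 -0.145 -0.972
outer loop
vertex -2.997 1.809 0.946
vertex -3.097 1.154 1.063
vertex -3.613 1.585 1.098
endloop
endfacet
facet normal 0.201 0.838 -0.507
outer loop
vertex -2.731 2.081 1.501
vertex -2.997 1.809 0.946
vertex -3.386 2.158 1.369
endloop
endfacet
facet normal -0.534 -0.458 -0.710
outer loop
vertex -2.828 -1.486 -3.642
vertex -3.25 -0.785 -3.777
vertex -2.549 -1.044 -4.137
endloop
endfacet
facet normal 0.920 -0.303 0.248
outer loop
vertex -2.828 -1.486 -3.642
vertex -2.549 -1.044 -4.137
vertex -2.61 -0.235 -2.923
endloop
endfacet
facet normal -0.534 -0.457 -0.711
outer loop
vertex -2.549 -1.044 -4.137
vertex -3.25 -0.785 -3.777
vertex -2.798 -0.406 -4.36
endloop
endfacet
facet normal 0.937 0.310 -0.160
outer loop
vertex -2.549 -1.044 -4.137
vertex -2.798 -0.406 -4.36
vertex -2.61 -0.235 -2.923
endloop
endfacet
facet normal -0.534 -0.457 -0.711
outer loop
vertex -2.798 -0.406 -4.36
vertex -3.25 -0.785 -3.777
vertex -3.387 -0.053 -4.144
endloop
endfacet
facet normal 0.462 0.871 -0.164
outer loop
vertex -2.798 -0.406 -4.36
vertex -3.387 -0.053 -4.144
vertex -2.61 -0.235 -2.923
endloop
endfacet
facet normal -0.533 -0.457 -0.712
outer loop
vertex -3.387 -0.053 -4.144
vertex -3.25 -0.785 -3.777
vertex -3.874 -0.252 -3.652
endloop
endfacet
facet normal -0.151 0.959 0.239
outer loop
vertex -3.387 -0.053 -4.144
vertex -3.874 -0.252 -3.652
vertex -2.61 -0.235 -2.923
endloop
endfacet
facet normal -0.534 -0.458 -0.711
outer loop
vertex -3.874 -0.252 -3.652
vertex -3.25 -0.785 -3.777
vertex -3.891 -0.851 -3.253
endloop
endfacet
facet normal -0.436 0.508 0.743
outer loop
vertex -3.874 -0.252 -3.652
vertex -3.891 -0.851 -3.253
vertex -2.61 -0.235 -2.923
endloop
endfacet
facet normal -0.534 -0.458 -0.711
outer loop
vertex -3.891 -0.851 -3.253
vertex -3.25 -0.785 -3.777
vertex -3.425 -1.401 -3.249
endloop
endfacet
facet normal -0.180 -0.146 0.973
outer loop
vertex -3.891 -0.851 -3.253
vertex -3.425 -1.401 -3.249
vertex -2.61 -0.235 -2.923
endloop
endfacet
facet normal -0.533 -0.458 -0.711
outer loop
vertex -3.425 -1.401 -3.249
vertex -3.25 -0.785 -3.777
vertex -2.828 -1.486 -3.642
endloop
endfacet
facet normal 0.423 -0.506 0.752
outer loop
vertex -3.425 -1.401 -3.249
vertex -2.828 -1.486 -3.642
vertex -2.61 -0.235 -2.923
endloop
endfacet

endsolid


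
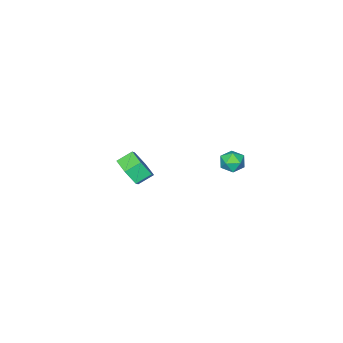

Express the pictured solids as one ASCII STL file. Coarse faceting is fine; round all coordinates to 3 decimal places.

solid 
facet normal 0.810 -0.320 -0.491
outer loop
vertex 0.886 -3.436 -0.831
vertex 0.265 -3.938 -1.528
vertex 0.555 -2.934 -1.704
endloop
endfacet
facet normal 0.497 0.820 0.283
outer loop
vertex 0.886 -3.436 -0.831
vertex 0.555 -2.934 -1.704
vertex 0.036 -3.099 -0.316
endloop
endfacet
facet normal 0.496 0.821 0.283
outer loop
vertex 0.036 -3.099 -0.316
vertex 0.555 -2.934 -1.704
vertex -0.295 -2.598 -1.189
endloop
endfacet
facet normal -0.810 0.321 0.491
outer loop
vertex 0.036 -3.099 -0.316
vertex -0.295 -2.598 -1.189
vertex -0.585 -3.602 -1.012
endloop
endfacet
facet normal 0.810 -0.320 -0.491
outer loop
vertex 0.555 -2.934 -1.704
vertex 0.265 -3.938 -1.528
vertex -0.066 -3.437 -2.401
endloop
endfacet
facet normal -0.022 0.820 -0.572
outer loop
vertex 0.555 -2.934 -1.704
vertex -0.066 -3.437 -2.401
vertex -0.295 -2.598 -1.189
endloop
endfacet
facet normal -0.022 0.820 -0.572
outer loop
vertex -0.295 -2.598 -1.189
vertex -0.066 -3.437 -2.401
vertex -0.916 -3.1 -1.885
endloop
endfacet
facet normal -0.810 0.321 0.491
outer loop
vertex -0.295 -2.598 -1.189
vertex -0.916 -3.1 -1.885
vertex -0.585 -3.602 -1.012
endloop
endfacet
facet normal 0.810 -0.321 -0.491
outer loop
vertex -0.066 -3.437 -2.401
vertex 0.265 -3.938 -1.528
vertex -0.356 -4.441 -2.224
endloop
endfacet
facet normal -0.519 -0.001 -0.855
outer loop
vertex -0.066 -3.437 -2.401
vertex -0.356 -4.441 -2.224
vertex -0.916 -3.1 -1.885
endloop
endfacet
facet normal -0.518 -0.000 -0.855
outer loop
vertex -0.916 -3.1 -1.885
vertex -0.356 -4.441 -2.224
vertex -1.206 -4.104 -1.709
endloop
endfacet
facet normal -0.810 0.320 0.491
outer loop
vertex -0.916 -3.1 -1.885
vertex -1.206 -4.104 -1.709
vertex -0.585 -3.602 -1.012
endloop
endfacet
facet normal 0.810 -0.321 -0.491
outer loop
vertex -0.356 -4.441 -2.224
vertex 0.265 -3.938 -1.528
vertex -0.025 -4.942 -1.351
endloop
endfacet
facet normal -0.497 -0.821 -0.283
outer loop
vertex -0.356 -4.441 -2.224
vertex -0.025 -4.942 -1.351
vertex -1.206 -4.104 -1.709
endloop
endfacet
facet normal -0.496 -0.821 -0.284
outer loop
vertex -1.206 -4.104 -1.709
vertex -0.025 -4.942 -1.351
vertex -0.875 -4.606 -0.836
endloop
endfacet
facet normal -0.810 0.320 0.491
outer loop
vertex -1.206 -4.104 -1.709
vertex -0.875 -4.606 -0.836
vertex -0.585 -3.602 -1.012
endloop
endfacet
facet normal 0.810 -0.321 -0.491
outer loop
vertex -0.025 -4.942 -1.351
vertex 0.265 -3.938 -1.528
vertex 0.596 -4.44 -0.655
endloop
endfacet
facet normal 0.022 -0.820 0.572
outer loop
vertex -0.025 -4.942 -1.351
vertex 0.596 -4.44 -0.655
vertex -0.875 -4.606 -0.836
endloop
endfacet
facet normal 0.022 -0.820 0.572
outer loop
vertex -0.875 -4.606 -0.836
vertex 0.596 -4.44 -0.655
vertex -0.254 -4.103 -0.139
endloop
endfacet
facet normal -0.810 0.320 0.491
outer loop
vertex -0.875 -4.606 -0.836
vertex -0.254 -4.103 -0.139
vertex -0.585 -3.602 -1.012
endloop
endfacet
facet normal 0.810 -0.320 -0.491
outer loop
vertex 0.596 -4.44 -0.655
vertex 0.265 -3.938 -1.528
vertex 0.886 -3.436 -0.831
endloop
endfacet
facet normal 0.519 -0.000 0.855
outer loop
vertex 0.596 -4.44 -0.655
vertex 0.886 -3.436 -0.831
vertex -0.254 -4.103 -0.139
endloop
endfacet
facet normal 0.518 0.001 0.855
outer loop
vertex -0.254 -4.103 -0.139
vertex 0.886 -3.436 -0.831
vertex 0.036 -3.099 -0.316
endloop
endfacet
facet normal -0.810 0.321 0.491
outer loop
vertex -0.254 -4.103 -0.139
vertex 0.036 -3.099 -0.316
vertex -0.585 -3.602 -1.012
endloop
endfacet
facet normal -0.916 0.369 -0.158
outer loop
vertex -0.919 3.781 2.807
vertex -1.206 3.095 2.871
vertex -1.136 3.528 3.475
endloop
endfacet
facet normal -0.499 0.852 0.160
outer loop
vertex -0.919 3.781 2.807
vertex -1.136 3.528 3.475
vertex -0.5 3.913 3.41
endloop
endfacet
facet normal 0.069 0.964 -0.259
outer loop
vertex -0.919 3.781 2.807
vertex -0.5 3.913 3.41
vertex -0.176 3.717 2.766
endloop
endfacet
facet normal 0.001 0.550 -0.835
outer loop
vertex -0.919 3.781 2.807
vertex -0.176 3.717 2.766
vertex -0.613 3.212 2.433
endloop
endfacet
facet normal -0.607 0.182 -0.773
outer loop
vertex -0.919 3.781 2.807
vertex -0.613 3.212 2.433
vertex -1.206 3.095 2.871
endloop
endfacet
facet normal -0.267 0.572 0.776
outer loop
vertex -0.5 3.913 3.41
vertex -1.136 3.528 3.475
vertex -0.527 3.308 3.847
endloop
endfacet
facet normal -0.943 -0.210 0.260
outer loop
vertex -1.136 3.528 3.475
vertex -1.206 3.095 2.871
vertex -0.964 2.803 3.514
endloop
endfacet
facet normal -0.443 -0.512 -0.736
outer loop
vertex -1.206 3.095 2.871
vertex -0.613 3.212 2.433
vertex -0.64 2.607 2.87
endloop
endfacet
facet normal 0.541 0.083 -0.837
outer loop
vertex -0.613 3.212 2.433
vertex -0.176 3.717 2.766
vertex -0.004 2.992 2.805
endloop
endfacet
facet normal 0.650 0.754 0.098
outer loop
vertex -0.176 3.717 2.766
vertex -0.5 3.913 3.41
vertex 0.066 3.425 3.409
endloop
endfacet
facet normal -0.001 -0.550 0.835
outer loop
vertex -0.221 2.739 3.473
vertex -0.527 3.308 3.847
vertex -0.964 2.803 3.514
endloop
endfacet
facet normal -0.069 -0.964 0.259
outer loop
vertex -0.221 2.739 3.473
vertex -0.964 2.803 3.514
vertex -0.64 2.607 2.87
endloop
endfacet
facet normal 0.499 -0.852 -0.160
outer loop
vertex -0.221 2.739 3.473
vertex -0.64 2.607 2.87
vertex -0.004 2.992 2.805
endloop
endfacet
facet normal 0.916 -0.369 0.158
outer loop
vertex -0.221 2.739 3.473
vertex -0.004 2.992 2.805
vertex 0.066 3.425 3.409
endloop
endfacet
facet normal 0.607 -0.182 0.773
outer loop
vertex -0.221 2.739 3.473
vertex 0.066 3.425 3.409
vertex -0.527 3.308 3.847
endloop
endfacet
facet normal -0.541 -0.083 0.837
outer loop
vertex -0.964 2.803 3.514
vertex -0.527 3.308 3.847
vertex -1.136 3.528 3.475
endloop
endfacet
facet normal -0.650 -0.754 -0.098
outer loop
vertex -0.64 2.607 2.87
vertex -0.964 2.803 3.514
vertex -1.206 3.095 2.871
endloop
endfacet
facet normal 0.267 -0.572 -0.776
outer loop
vertex -0.004 2.992 2.805
vertex -0.64 2.607 2.87
vertex -0.613 3.212 2.433
endloop
endfacet
facet normal 0.943 0.210 -0.260
outer loop
vertex 0.066 3.425 3.409
vertex -0.004 2.992 2.805
vertex -0.176 3.717 2.766
endloop
endfacet
facet normal 0.443 0.512 0.736
outer loop
vertex -0.527 3.308 3.847
vertex 0.066 3.425 3.409
vertex -0.5 3.913 3.41
endloop
endfacet

endsolid


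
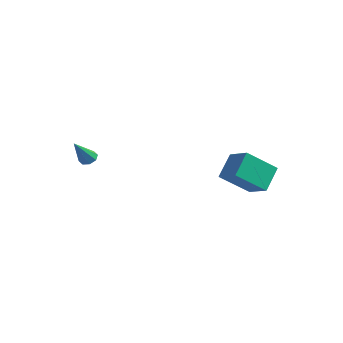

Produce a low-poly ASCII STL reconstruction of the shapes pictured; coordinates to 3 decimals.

solid 
facet normal -0.397 -0.685 0.610
outer loop
vertex 1.848 2.622 0.278
vertex 0.507 2.9 -0.283
vertex 2.09 1.447 -0.884
endloop
endfacet
facet normal 0.906 -0.188 0.379
outer loop
vertex 2.933 2.9 -2.177
vertex 1.848 2.622 0.278
vertex 2.09 1.447 -0.884
endloop
endfacet
facet normal -0.397 -0.685 0.610
outer loop
vertex 2.09 1.447 -0.884
vertex 0.507 2.9 -0.283
vertex 0.749 1.725 -1.445
endloop
endfacet
facet normal 0.145 -0.703 -0.696
outer loop
vertex 0.749 1.725 -1.445
vertex 2.933 2.9 -2.177
vertex 2.09 1.447 -0.884
endloop
endfacet
facet normal -0.145 0.703 0.696
outer loop
vertex 1.848 2.622 0.278
vertex 1.35 4.353 -1.576
vertex 0.507 2.9 -0.283
endloop
endfacet
facet normal 0.906 -0.188 0.379
outer loop
vertex 2.691 4.075 -1.015
vertex 1.848 2.622 0.278
vertex 2.933 2.9 -2.177
endloop
endfacet
facet normal -0.145 0.703 0.696
outer loop
vertex 2.691 4.075 -1.015
vertex 1.35 4.353 -1.576
vertex 1.848 2.622 0.278
endloop
endfacet
facet normal -0.906 0.188 -0.379
outer loop
vertex 0.507 2.9 -0.283
vertex 1.35 4.353 -1.576
vertex 0.749 1.725 -1.445
endloop
endfacet
facet normal 0.145 -0.703 -0.696
outer loop
vertex 1.592 3.178 -2.738
vertex 2.933 2.9 -2.177
vertex 0.749 1.725 -1.445
endloop
endfacet
facet normal -0.906 0.188 -0.379
outer loop
vertex 0.749 1.725 -1.445
vertex 1.35 4.353 -1.576
vertex 1.592 3.178 -2.738
endloop
endfacet
facet normal 0.397 0.685 -0.610
outer loop
vertex 1.592 3.178 -2.738
vertex 2.691 4.075 -1.015
vertex 2.933 2.9 -2.177
endloop
endfacet
facet normal 0.397 0.685 -0.610
outer loop
vertex 1.35 4.353 -1.576
vertex 2.691 4.075 -1.015
vertex 1.592 3.178 -2.738
endloop
endfacet
facet normal -0.052 0.629 -0.776
outer loop
vertex -3.443 -2.751 0.311
vertex -3.816 -3.056 0.089
vertex -3.818 -2.644 0.423
endloop
endfacet
facet normal 0.378 0.533 0.757
outer loop
vertex -3.443 -2.751 0.311
vertex -3.818 -2.644 0.423
vertex -3.724 -4.144 1.431
endloop
endfacet
facet normal -0.053 0.629 -0.776
outer loop
vertex -3.818 -2.644 0.423
vertex -3.816 -3.056 0.089
vertex -4.192 -2.778 0.34
endloop
endfacet
facet normal -0.356 0.506 0.786
outer loop
vertex -3.818 -2.644 0.423
vertex -4.192 -2.778 0.34
vertex -3.724 -4.144 1.431
endloop
endfacet
facet normal -0.053 0.628 -0.776
outer loop
vertex -4.192 -2.778 0.34
vertex -3.816 -3.056 0.089
vertex -4.345 -3.075 0.11
endloop
endfacet
facet normal -0.875 0.081 0.477
outer loop
vertex -4.192 -2.778 0.34
vertex -4.345 -3.075 0.11
vertex -3.724 -4.144 1.431
endloop
endfacet
facet normal -0.053 0.628 -0.776
outer loop
vertex -4.345 -3.075 0.11
vertex -3.816 -3.056 0.089
vertex -4.189 -3.361 -0.132
endloop
endfacet
facet normal -0.872 -0.488 0.015
outer loop
vertex -4.345 -3.075 0.11
vertex -4.189 -3.361 -0.132
vertex -3.724 -4.144 1.431
endloop
endfacet
facet normal -0.056 0.630 -0.775
outer loop
vertex -4.189 -3.361 -0.132
vertex -3.816 -3.056 0.089
vertex -3.814 -3.467 -0.245
endloop
endfacet
facet normal -0.348 -0.875 -0.335
outer loop
vertex -4.189 -3.361 -0.132
vertex -3.814 -3.467 -0.245
vertex -3.724 -4.144 1.431
endloop
endfacet
facet normal -0.054 0.630 -0.775
outer loop
vertex -3.814 -3.467 -0.245
vertex -3.816 -3.056 0.089
vertex -3.441 -3.333 -0.162
endloop
endfacet
facet normal 0.386 -0.848 -0.363
outer loop
vertex -3.814 -3.467 -0.245
vertex -3.441 -3.333 -0.162
vertex -3.724 -4.144 1.431
endloop
endfacet
facet normal -0.053 0.630 -0.775
outer loop
vertex -3.441 -3.333 -0.162
vertex -3.816 -3.056 0.089
vertex -3.287 -3.037 0.068
endloop
endfacet
facet normal 0.903 -0.426 -0.056
outer loop
vertex -3.441 -3.333 -0.162
vertex -3.287 -3.037 0.068
vertex -3.724 -4.144 1.431
endloop
endfacet
facet normal -0.053 0.630 -0.775
outer loop
vertex -3.287 -3.037 0.068
vertex -3.816 -3.056 0.089
vertex -3.443 -2.751 0.311
endloop
endfacet
facet normal 0.902 0.146 0.407
outer loop
vertex -3.287 -3.037 0.068
vertex -3.443 -2.751 0.311
vertex -3.724 -4.144 1.431
endloop
endfacet

endsolid


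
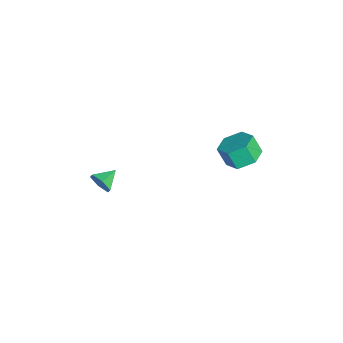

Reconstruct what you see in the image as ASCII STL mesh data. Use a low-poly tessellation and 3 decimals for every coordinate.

solid 
facet normal 0.284 0.374 -0.883
outer loop
vertex 3.136 3.748 1.879
vertex 2.413 3.362 1.483
vertex 2.351 4.205 1.82
endloop
endfacet
facet normal 0.419 0.780 0.464
outer loop
vertex 3.136 3.748 1.879
vertex 2.351 4.205 1.82
vertex 2.829 3.345 2.833
endloop
endfacet
facet normal 0.418 0.780 0.465
outer loop
vertex 2.829 3.345 2.833
vertex 2.351 4.205 1.82
vertex 2.044 3.801 2.774
endloop
endfacet
facet normal -0.284 -0.374 0.883
outer loop
vertex 2.829 3.345 2.833
vertex 2.044 3.801 2.774
vertex 2.107 2.958 2.437
endloop
endfacet
facet normal 0.284 0.374 -0.883
outer loop
vertex 2.351 4.205 1.82
vertex 2.413 3.362 1.483
vertex 1.628 3.819 1.424
endloop
endfacet
facet normal -0.537 0.825 0.176
outer loop
vertex 2.351 4.205 1.82
vertex 1.628 3.819 1.424
vertex 2.044 3.801 2.774
endloop
endfacet
facet normal -0.538 0.824 0.177
outer loop
vertex 2.044 3.801 2.774
vertex 1.628 3.819 1.424
vertex 1.322 3.415 2.378
endloop
endfacet
facet normal -0.284 -0.374 0.883
outer loop
vertex 2.044 3.801 2.774
vertex 1.322 3.415 2.378
vertex 2.107 2.958 2.437
endloop
endfacet
facet normal 0.284 0.374 -0.883
outer loop
vertex 1.628 3.819 1.424
vertex 2.413 3.362 1.483
vertex 1.691 2.975 1.087
endloop
endfacet
facet normal -0.957 0.044 -0.288
outer loop
vertex 1.628 3.819 1.424
vertex 1.691 2.975 1.087
vertex 1.322 3.415 2.378
endloop
endfacet
facet normal -0.956 0.045 -0.289
outer loop
vertex 1.322 3.415 2.378
vertex 1.691 2.975 1.087
vertex 1.384 2.572 2.041
endloop
endfacet
facet normal -0.284 -0.374 0.883
outer loop
vertex 1.322 3.415 2.378
vertex 1.384 2.572 2.041
vertex 2.107 2.958 2.437
endloop
endfacet
facet normal 0.284 0.374 -0.883
outer loop
vertex 1.691 2.975 1.087
vertex 2.413 3.362 1.483
vertex 2.476 2.519 1.146
endloop
endfacet
facet normal -0.418 -0.781 -0.464
outer loop
vertex 1.691 2.975 1.087
vertex 2.476 2.519 1.146
vertex 1.384 2.572 2.041
endloop
endfacet
facet normal -0.419 -0.780 -0.465
outer loop
vertex 1.384 2.572 2.041
vertex 2.476 2.519 1.146
vertex 2.169 2.115 2.1
endloop
endfacet
facet normal -0.284 -0.374 0.883
outer loop
vertex 1.384 2.572 2.041
vertex 2.169 2.115 2.1
vertex 2.107 2.958 2.437
endloop
endfacet
facet normal 0.284 0.374 -0.883
outer loop
vertex 2.476 2.519 1.146
vertex 2.413 3.362 1.483
vertex 3.198 2.905 1.542
endloop
endfacet
facet normal 0.538 -0.825 -0.176
outer loop
vertex 2.476 2.519 1.146
vertex 3.198 2.905 1.542
vertex 2.169 2.115 2.1
endloop
endfacet
facet normal 0.537 -0.825 -0.177
outer loop
vertex 2.169 2.115 2.1
vertex 3.198 2.905 1.542
vertex 2.892 2.501 2.496
endloop
endfacet
facet normal -0.284 -0.374 0.883
outer loop
vertex 2.169 2.115 2.1
vertex 2.892 2.501 2.496
vertex 2.107 2.958 2.437
endloop
endfacet
facet normal 0.284 0.374 -0.883
outer loop
vertex 3.198 2.905 1.542
vertex 2.413 3.362 1.483
vertex 3.136 3.748 1.879
endloop
endfacet
facet normal 0.957 -0.045 0.288
outer loop
vertex 3.198 2.905 1.542
vertex 3.136 3.748 1.879
vertex 2.892 2.501 2.496
endloop
endfacet
facet normal 0.956 -0.044 0.289
outer loop
vertex 2.892 2.501 2.496
vertex 3.136 3.748 1.879
vertex 2.829 3.345 2.833
endloop
endfacet
facet normal -0.284 -0.374 0.883
outer loop
vertex 2.892 2.501 2.496
vertex 2.829 3.345 2.833
vertex 2.107 2.958 2.437
endloop
endfacet
facet normal 0.580 -0.767 -0.275
outer loop
vertex 0.989 -3.092 -0.989
vertex 0.618 -3.166 -1.565
vertex 1.169 -2.751 -1.561
endloop
endfacet
facet normal 0.387 0.734 0.559
outer loop
vertex 0.989 -3.092 -0.989
vertex 1.169 -2.751 -1.561
vertex 0.002 -2.354 -1.275
endloop
endfacet
facet normal 0.580 -0.767 -0.275
outer loop
vertex 1.169 -2.751 -1.561
vertex 0.618 -3.166 -1.565
vertex 0.797 -2.825 -2.138
endloop
endfacet
facet normal 0.247 0.928 -0.279
outer loop
vertex 1.169 -2.751 -1.561
vertex 0.797 -2.825 -2.138
vertex 0.002 -2.354 -1.275
endloop
endfacet
facet normal 0.581 -0.766 -0.275
outer loop
vertex 0.797 -2.825 -2.138
vertex 0.618 -3.166 -1.565
vertex 0.246 -3.241 -2.142
endloop
endfacet
facet normal -0.425 0.570 -0.703
outer loop
vertex 0.797 -2.825 -2.138
vertex 0.246 -3.241 -2.142
vertex 0.002 -2.354 -1.275
endloop
endfacet
facet normal 0.581 -0.766 -0.275
outer loop
vertex 0.246 -3.241 -2.142
vertex 0.618 -3.166 -1.565
vertex 0.067 -3.582 -1.57
endloop
endfacet
facet normal -0.957 0.019 -0.288
outer loop
vertex 0.246 -3.241 -2.142
vertex 0.067 -3.582 -1.57
vertex 0.002 -2.354 -1.275
endloop
endfacet
facet normal 0.581 -0.766 -0.274
outer loop
vertex 0.067 -3.582 -1.57
vertex 0.618 -3.166 -1.565
vertex 0.438 -3.507 -0.993
endloop
endfacet
facet normal -0.818 -0.175 0.548
outer loop
vertex 0.067 -3.582 -1.57
vertex 0.438 -3.507 -0.993
vertex 0.002 -2.354 -1.275
endloop
endfacet
facet normal 0.580 -0.767 -0.275
outer loop
vertex 0.438 -3.507 -0.993
vertex 0.618 -3.166 -1.565
vertex 0.989 -3.092 -0.989
endloop
endfacet
facet normal -0.145 0.183 0.972
outer loop
vertex 0.438 -3.507 -0.993
vertex 0.989 -3.092 -0.989
vertex 0.002 -2.354 -1.275
endloop
endfacet

endsolid


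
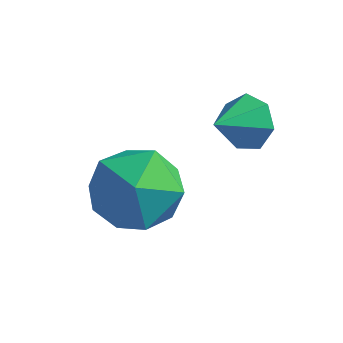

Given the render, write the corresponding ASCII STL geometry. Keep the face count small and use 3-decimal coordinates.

solid 
facet normal 0.285 0.827 -0.484
outer loop
vertex -0.308 2.24 -2.057
vertex -0.788 2.603 -1.719
vertex -0.133 2.483 -1.538
endloop
endfacet
facet normal 0.647 -0.751 0.134
outer loop
vertex -0.308 2.24 -2.057
vertex -0.133 2.483 -1.538
vertex -1.092 1.717 -1.201
endloop
endfacet
facet normal 0.285 0.827 -0.484
outer loop
vertex -0.133 2.483 -1.538
vertex -0.788 2.603 -1.719
vertex -0.451 2.816 -1.156
endloop
endfacet
facet normal 0.547 -0.350 0.760
outer loop
vertex -0.133 2.483 -1.538
vertex -0.451 2.816 -1.156
vertex -1.092 1.717 -1.201
endloop
endfacet
facet normal 0.286 0.827 -0.484
outer loop
vertex -0.451 2.816 -1.156
vertex -0.788 2.603 -1.719
vertex -1.023 2.989 -1.198
endloop
endfacet
facet normal -0.073 0.002 0.997
outer loop
vertex -0.451 2.816 -1.156
vertex -1.023 2.989 -1.198
vertex -1.092 1.717 -1.201
endloop
endfacet
facet normal 0.284 0.827 -0.485
outer loop
vertex -1.023 2.989 -1.198
vertex -0.788 2.603 -1.719
vertex -1.418 2.87 -1.632
endloop
endfacet
facet normal -0.744 0.039 0.667
outer loop
vertex -1.023 2.989 -1.198
vertex -1.418 2.87 -1.632
vertex -1.092 1.717 -1.201
endloop
endfacet
facet normal 0.284 0.828 -0.484
outer loop
vertex -1.418 2.87 -1.632
vertex -0.788 2.603 -1.719
vertex -1.338 2.55 -2.132
endloop
endfacet
facet normal -0.964 -0.266 0.016
outer loop
vertex -1.418 2.87 -1.632
vertex -1.338 2.55 -2.132
vertex -1.092 1.717 -1.201
endloop
endfacet
facet normal 0.284 0.828 -0.484
outer loop
vertex -1.338 2.55 -2.132
vertex -0.788 2.603 -1.719
vertex -0.844 2.27 -2.321
endloop
endfacet
facet normal -0.564 -0.684 -0.463
outer loop
vertex -1.338 2.55 -2.132
vertex -0.844 2.27 -2.321
vertex -1.092 1.717 -1.201
endloop
endfacet
facet normal 0.285 0.827 -0.484
outer loop
vertex -0.844 2.27 -2.321
vertex -0.788 2.603 -1.719
vertex -0.308 2.24 -2.057
endloop
endfacet
facet normal 0.152 -0.899 -0.410
outer loop
vertex -0.844 2.27 -2.321
vertex -0.308 2.24 -2.057
vertex -1.092 1.717 -1.201
endloop
endfacet
facet normal -0.067 -0.146 0.987
outer loop
vertex -2.073 1.128 -1.998
vertex -2.954 0.431 -2.161
vertex -1.897 0.016 -2.15
endloop
endfacet
facet normal 0.607 -0.013 0.795
outer loop
vertex -2.073 1.128 -1.998
vertex -1.897 0.016 -2.15
vertex -1.218 0.773 -2.656
endloop
endfacet
facet normal 0.623 0.623 0.473
outer loop
vertex -2.073 1.128 -1.998
vertex -1.218 0.773 -2.656
vertex -1.855 1.655 -2.98
endloop
endfacet
facet normal -0.041 0.884 0.465
outer loop
vertex -2.073 1.128 -1.998
vertex -1.855 1.655 -2.98
vertex -2.928 1.444 -2.674
endloop
endfacet
facet normal -0.468 0.409 0.783
outer loop
vertex -2.073 1.128 -1.998
vertex -2.928 1.444 -2.674
vertex -2.954 0.431 -2.161
endloop
endfacet
facet normal 0.802 -0.507 0.317
outer loop
vertex -1.218 0.773 -2.656
vertex -1.897 0.016 -2.15
vertex -1.572 -0.144 -3.226
endloop
endfacet
facet normal -0.290 -0.721 0.629
outer loop
vertex -1.897 0.016 -2.15
vertex -2.954 0.431 -2.161
vertex -2.645 -0.355 -2.92
endloop
endfacet
facet normal -0.938 0.176 0.300
outer loop
vertex -2.954 0.431 -2.161
vertex -2.928 1.444 -2.674
vertex -3.282 0.527 -3.244
endloop
endfacet
facet normal -0.247 0.945 -0.215
outer loop
vertex -2.928 1.444 -2.674
vertex -1.855 1.655 -2.98
vertex -2.603 1.284 -3.75
endloop
endfacet
facet normal 0.828 0.523 -0.204
outer loop
vertex -1.855 1.655 -2.98
vertex -1.218 0.773 -2.656
vertex -1.546 0.869 -3.739
endloop
endfacet
facet normal 0.041 -0.884 -0.465
outer loop
vertex -2.427 0.172 -3.902
vertex -1.572 -0.144 -3.226
vertex -2.645 -0.355 -2.92
endloop
endfacet
facet normal -0.623 -0.623 -0.473
outer loop
vertex -2.427 0.172 -3.902
vertex -2.645 -0.355 -2.92
vertex -3.282 0.527 -3.244
endloop
endfacet
facet normal -0.607 0.013 -0.795
outer loop
vertex -2.427 0.172 -3.902
vertex -3.282 0.527 -3.244
vertex -2.603 1.284 -3.75
endloop
endfacet
facet normal 0.067 0.146 -0.987
outer loop
vertex -2.427 0.172 -3.902
vertex -2.603 1.284 -3.75
vertex -1.546 0.869 -3.739
endloop
endfacet
facet normal 0.468 -0.409 -0.783
outer loop
vertex -2.427 0.172 -3.902
vertex -1.546 0.869 -3.739
vertex -1.572 -0.144 -3.226
endloop
endfacet
facet normal 0.247 -0.945 0.215
outer loop
vertex -2.645 -0.355 -2.92
vertex -1.572 -0.144 -3.226
vertex -1.897 0.016 -2.15
endloop
endfacet
facet normal -0.828 -0.523 0.204
outer loop
vertex -3.282 0.527 -3.244
vertex -2.645 -0.355 -2.92
vertex -2.954 0.431 -2.161
endloop
endfacet
facet normal -0.802 0.507 -0.317
outer loop
vertex -2.603 1.284 -3.75
vertex -3.282 0.527 -3.244
vertex -2.928 1.444 -2.674
endloop
endfacet
facet normal 0.290 0.721 -0.629
outer loop
vertex -1.546 0.869 -3.739
vertex -2.603 1.284 -3.75
vertex -1.855 1.655 -2.98
endloop
endfacet
facet normal 0.938 -0.176 -0.300
outer loop
vertex -1.572 -0.144 -3.226
vertex -1.546 0.869 -3.739
vertex -1.218 0.773 -2.656
endloop
endfacet

endsolid


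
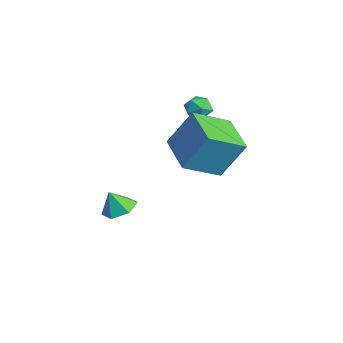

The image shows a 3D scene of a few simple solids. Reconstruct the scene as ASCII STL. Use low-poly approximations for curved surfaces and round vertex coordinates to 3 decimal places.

solid 
facet normal 0.239 0.334 -0.912
outer loop
vertex 0.01 -1.207 -3.909
vertex -0.85 -1.284 -4.163
vertex -0.555 -0.514 -3.803
endloop
endfacet
facet normal 0.484 0.267 0.833
outer loop
vertex 0.01 -1.207 -3.909
vertex -0.555 -0.514 -3.803
vertex -1.13 -1.676 -3.097
endloop
endfacet
facet normal 0.239 0.335 -0.912
outer loop
vertex -0.555 -0.514 -3.803
vertex -0.85 -1.284 -4.163
vertex -1.415 -0.592 -4.057
endloop
endfacet
facet normal -0.277 0.595 0.754
outer loop
vertex -0.555 -0.514 -3.803
vertex -1.415 -0.592 -4.057
vertex -1.13 -1.676 -3.097
endloop
endfacet
facet normal 0.239 0.335 -0.912
outer loop
vertex -1.415 -0.592 -4.057
vertex -0.85 -1.284 -4.163
vertex -1.71 -1.362 -4.417
endloop
endfacet
facet normal -0.893 0.143 0.426
outer loop
vertex -1.415 -0.592 -4.057
vertex -1.71 -1.362 -4.417
vertex -1.13 -1.676 -3.097
endloop
endfacet
facet normal 0.239 0.334 -0.912
outer loop
vertex -1.71 -1.362 -4.417
vertex -0.85 -1.284 -4.163
vertex -1.145 -2.055 -4.523
endloop
endfacet
facet normal -0.749 -0.638 0.177
outer loop
vertex -1.71 -1.362 -4.417
vertex -1.145 -2.055 -4.523
vertex -1.13 -1.676 -3.097
endloop
endfacet
facet normal 0.239 0.334 -0.912
outer loop
vertex -1.145 -2.055 -4.523
vertex -0.85 -1.284 -4.163
vertex -0.285 -1.977 -4.269
endloop
endfacet
facet normal 0.012 -0.966 0.257
outer loop
vertex -1.145 -2.055 -4.523
vertex -0.285 -1.977 -4.269
vertex -1.13 -1.676 -3.097
endloop
endfacet
facet normal 0.239 0.334 -0.912
outer loop
vertex -0.285 -1.977 -4.269
vertex -0.85 -1.284 -4.163
vertex 0.01 -1.207 -3.909
endloop
endfacet
facet normal 0.628 -0.514 0.585
outer loop
vertex -0.285 -1.977 -4.269
vertex 0.01 -1.207 -3.909
vertex -1.13 -1.676 -3.097
endloop
endfacet
facet normal -0.979 0.141 0.145
outer loop
vertex 1.379 1.249 2.92
vertex 1.486 3.083 1.862
vertex 0.957 0.213 1.084
endloop
endfacet
facet normal -0.050 -0.865 0.500
outer loop
vertex 3.014 -0.083 0.778
vertex 1.379 1.249 2.92
vertex 0.957 0.213 1.084
endloop
endfacet
facet normal -0.979 0.141 0.145
outer loop
vertex 0.957 0.213 1.084
vertex 1.486 3.083 1.862
vertex 1.064 2.047 0.025
endloop
endfacet
facet normal -0.196 -0.482 -0.854
outer loop
vertex 1.064 2.047 0.025
vertex 3.014 -0.083 0.778
vertex 0.957 0.213 1.084
endloop
endfacet
facet normal 0.196 0.481 0.854
outer loop
vertex 1.379 1.249 2.92
vertex 3.543 2.787 1.556
vertex 1.486 3.083 1.862
endloop
endfacet
facet normal -0.050 -0.865 0.499
outer loop
vertex 3.436 0.953 2.615
vertex 1.379 1.249 2.92
vertex 3.014 -0.083 0.778
endloop
endfacet
facet normal 0.196 0.482 0.854
outer loop
vertex 3.436 0.953 2.615
vertex 3.543 2.787 1.556
vertex 1.379 1.249 2.92
endloop
endfacet
facet normal 0.050 0.865 -0.499
outer loop
vertex 1.486 3.083 1.862
vertex 3.543 2.787 1.556
vertex 1.064 2.047 0.025
endloop
endfacet
facet normal -0.196 -0.481 -0.854
outer loop
vertex 3.121 1.751 -0.28
vertex 3.014 -0.083 0.778
vertex 1.064 2.047 0.025
endloop
endfacet
facet normal 0.050 0.865 -0.500
outer loop
vertex 1.064 2.047 0.025
vertex 3.543 2.787 1.556
vertex 3.121 1.751 -0.28
endloop
endfacet
facet normal 0.979 -0.141 -0.145
outer loop
vertex 3.121 1.751 -0.28
vertex 3.436 0.953 2.615
vertex 3.014 -0.083 0.778
endloop
endfacet
facet normal 0.979 -0.141 -0.145
outer loop
vertex 3.543 2.787 1.556
vertex 3.436 0.953 2.615
vertex 3.121 1.751 -0.28
endloop
endfacet
facet normal -0.436 0.692 -0.575
outer loop
vertex -0.84 3.108 0.755
vertex -1.509 2.904 1.017
vertex -1.119 3.438 1.364
endloop
endfacet
facet normal 0.220 0.896 -0.385
outer loop
vertex -0.84 3.108 0.755
vertex -1.119 3.438 1.364
vertex -0.397 3.25 1.339
endloop
endfacet
facet normal 0.681 0.400 -0.614
outer loop
vertex -0.84 3.108 0.755
vertex -0.397 3.25 1.339
vertex -0.341 2.6 0.977
endloop
endfacet
facet normal 0.308 -0.110 -0.945
outer loop
vertex -0.84 3.108 0.755
vertex -0.341 2.6 0.977
vertex -1.028 2.386 0.778
endloop
endfacet
facet normal -0.382 0.070 -0.921
outer loop
vertex -0.84 3.108 0.755
vertex -1.028 2.386 0.778
vertex -1.509 2.904 1.017
endloop
endfacet
facet normal 0.249 0.912 0.327
outer loop
vertex -0.397 3.25 1.339
vertex -1.119 3.438 1.364
vertex -0.792 3.134 1.962
endloop
endfacet
facet normal -0.814 0.581 0.020
outer loop
vertex -1.119 3.438 1.364
vertex -1.509 2.904 1.017
vertex -1.479 2.92 1.763
endloop
endfacet
facet normal -0.726 -0.425 -0.540
outer loop
vertex -1.509 2.904 1.017
vertex -1.028 2.386 0.778
vertex -1.423 2.27 1.401
endloop
endfacet
facet normal 0.391 -0.717 -0.578
outer loop
vertex -1.028 2.386 0.778
vertex -0.341 2.6 0.977
vertex -0.701 2.082 1.376
endloop
endfacet
facet normal 0.993 0.109 -0.042
outer loop
vertex -0.341 2.6 0.977
vertex -0.397 3.25 1.339
vertex -0.311 2.616 1.723
endloop
endfacet
facet normal -0.308 0.110 0.945
outer loop
vertex -0.98 2.412 1.985
vertex -0.792 3.134 1.962
vertex -1.479 2.92 1.763
endloop
endfacet
facet normal -0.681 -0.400 0.614
outer loop
vertex -0.98 2.412 1.985
vertex -1.479 2.92 1.763
vertex -1.423 2.27 1.401
endloop
endfacet
facet normal -0.220 -0.896 0.385
outer loop
vertex -0.98 2.412 1.985
vertex -1.423 2.27 1.401
vertex -0.701 2.082 1.376
endloop
endfacet
facet normal 0.436 -0.692 0.575
outer loop
vertex -0.98 2.412 1.985
vertex -0.701 2.082 1.376
vertex -0.311 2.616 1.723
endloop
endfacet
facet normal 0.382 -0.070 0.921
outer loop
vertex -0.98 2.412 1.985
vertex -0.311 2.616 1.723
vertex -0.792 3.134 1.962
endloop
endfacet
facet normal -0.391 0.717 0.578
outer loop
vertex -1.479 2.92 1.763
vertex -0.792 3.134 1.962
vertex -1.119 3.438 1.364
endloop
endfacet
facet normal -0.993 -0.109 0.042
outer loop
vertex -1.423 2.27 1.401
vertex -1.479 2.92 1.763
vertex -1.509 2.904 1.017
endloop
endfacet
facet normal -0.249 -0.912 -0.327
outer loop
vertex -0.701 2.082 1.376
vertex -1.423 2.27 1.401
vertex -1.028 2.386 0.778
endloop
endfacet
facet normal 0.814 -0.581 -0.020
outer loop
vertex -0.311 2.616 1.723
vertex -0.701 2.082 1.376
vertex -0.341 2.6 0.977
endloop
endfacet
facet normal 0.726 0.425 0.540
outer loop
vertex -0.792 3.134 1.962
vertex -0.311 2.616 1.723
vertex -0.397 3.25 1.339
endloop
endfacet

endsolid


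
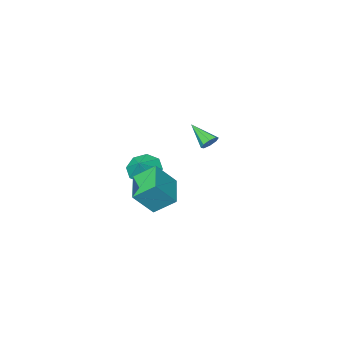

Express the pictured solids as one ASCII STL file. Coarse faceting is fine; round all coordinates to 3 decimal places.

solid 
facet normal -0.553 -0.454 -0.699
outer loop
vertex 2.085 -3.111 -3.179
vertex 1.199 -2.948 -2.584
vertex 1.715 -2.392 -3.353
endloop
endfacet
facet normal 0.894 0.435 -0.106
outer loop
vertex 2.085 -3.111 -3.179
vertex 1.715 -2.392 -3.353
vertex 1.901 -2.372 -1.696
endloop
endfacet
facet normal -0.553 -0.453 -0.699
outer loop
vertex 1.715 -2.392 -3.353
vertex 1.199 -2.948 -2.584
vertex 1.043 -1.999 -3.076
endloop
endfacet
facet normal 0.484 0.873 -0.065
outer loop
vertex 1.715 -2.392 -3.353
vertex 1.043 -1.999 -3.076
vertex 1.901 -2.372 -1.696
endloop
endfacet
facet normal -0.554 -0.453 -0.698
outer loop
vertex 1.043 -1.999 -3.076
vertex 1.199 -2.948 -2.584
vertex 0.462 -2.161 -2.51
endloop
endfacet
facet normal -0.009 0.964 0.266
outer loop
vertex 1.043 -1.999 -3.076
vertex 0.462 -2.161 -2.51
vertex 1.901 -2.372 -1.696
endloop
endfacet
facet normal -0.553 -0.452 -0.699
outer loop
vertex 0.462 -2.161 -2.51
vertex 1.199 -2.948 -2.584
vertex 0.313 -2.784 -1.989
endloop
endfacet
facet normal -0.298 0.653 0.696
outer loop
vertex 0.462 -2.161 -2.51
vertex 0.313 -2.784 -1.989
vertex 1.901 -2.372 -1.696
endloop
endfacet
facet normal -0.553 -0.453 -0.699
outer loop
vertex 0.313 -2.784 -1.989
vertex 1.199 -2.948 -2.584
vertex 0.682 -3.503 -1.815
endloop
endfacet
facet normal -0.212 0.126 0.969
outer loop
vertex 0.313 -2.784 -1.989
vertex 0.682 -3.503 -1.815
vertex 1.901 -2.372 -1.696
endloop
endfacet
facet normal -0.554 -0.453 -0.699
outer loop
vertex 0.682 -3.503 -1.815
vertex 1.199 -2.948 -2.584
vertex 1.354 -3.897 -2.092
endloop
endfacet
facet normal 0.199 -0.313 0.929
outer loop
vertex 0.682 -3.503 -1.815
vertex 1.354 -3.897 -2.092
vertex 1.901 -2.372 -1.696
endloop
endfacet
facet normal -0.554 -0.453 -0.699
outer loop
vertex 1.354 -3.897 -2.092
vertex 1.199 -2.948 -2.584
vertex 1.935 -3.734 -2.658
endloop
endfacet
facet normal 0.694 -0.404 0.596
outer loop
vertex 1.354 -3.897 -2.092
vertex 1.935 -3.734 -2.658
vertex 1.901 -2.372 -1.696
endloop
endfacet
facet normal -0.553 -0.452 -0.700
outer loop
vertex 1.935 -3.734 -2.658
vertex 1.199 -2.948 -2.584
vertex 2.085 -3.111 -3.179
endloop
endfacet
facet normal 0.981 -0.095 0.169
outer loop
vertex 1.935 -3.734 -2.658
vertex 2.085 -3.111 -3.179
vertex 1.901 -2.372 -1.696
endloop
endfacet
facet normal -0.185 0.810 -0.556
outer loop
vertex -3.219 -3.47 -2.431
vertex -3.428 -3.161 -1.911
vertex -2.861 -3.229 -2.199
endloop
endfacet
facet normal 0.682 -0.555 -0.476
outer loop
vertex -3.219 -3.47 -2.431
vertex -2.861 -3.229 -2.199
vertex -3.092 -4.619 -0.909
endloop
endfacet
facet normal -0.186 0.809 -0.557
outer loop
vertex -2.861 -3.229 -2.199
vertex -3.428 -3.161 -1.911
vertex -2.836 -2.948 -1.799
endloop
endfacet
facet normal 0.990 -0.134 0.033
outer loop
vertex -2.861 -3.229 -2.199
vertex -2.836 -2.948 -1.799
vertex -3.092 -4.619 -0.909
endloop
endfacet
facet normal -0.186 0.810 -0.556
outer loop
vertex -2.836 -2.948 -1.799
vertex -3.428 -3.161 -1.911
vertex -3.157 -2.792 -1.464
endloop
endfacet
facet normal 0.753 0.216 0.621
outer loop
vertex -2.836 -2.948 -1.799
vertex -3.157 -2.792 -1.464
vertex -3.092 -4.619 -0.909
endloop
endfacet
facet normal -0.185 0.810 -0.556
outer loop
vertex -3.157 -2.792 -1.464
vertex -3.428 -3.161 -1.911
vertex -3.638 -2.852 -1.391
endloop
endfacet
facet normal 0.108 0.292 0.950
outer loop
vertex -3.157 -2.792 -1.464
vertex -3.638 -2.852 -1.391
vertex -3.092 -4.619 -0.909
endloop
endfacet
facet normal -0.188 0.809 -0.557
outer loop
vertex -3.638 -2.852 -1.391
vertex -3.428 -3.161 -1.911
vertex -3.996 -3.094 -1.622
endloop
endfacet
facet normal -0.565 0.050 0.823
outer loop
vertex -3.638 -2.852 -1.391
vertex -3.996 -3.094 -1.622
vertex -3.092 -4.619 -0.909
endloop
endfacet
facet normal -0.187 0.810 -0.556
outer loop
vertex -3.996 -3.094 -1.622
vertex -3.428 -3.161 -1.911
vertex -4.021 -3.375 -2.023
endloop
endfacet
facet normal -0.874 -0.371 0.314
outer loop
vertex -3.996 -3.094 -1.622
vertex -4.021 -3.375 -2.023
vertex -3.092 -4.619 -0.909
endloop
endfacet
facet normal -0.187 0.809 -0.557
outer loop
vertex -4.021 -3.375 -2.023
vertex -3.428 -3.161 -1.911
vertex -3.699 -3.531 -2.358
endloop
endfacet
facet normal -0.636 -0.721 -0.275
outer loop
vertex -4.021 -3.375 -2.023
vertex -3.699 -3.531 -2.358
vertex -3.092 -4.619 -0.909
endloop
endfacet
facet normal -0.187 0.809 -0.556
outer loop
vertex -3.699 -3.531 -2.358
vertex -3.428 -3.161 -1.911
vertex -3.219 -3.47 -2.431
endloop
endfacet
facet normal 0.010 -0.798 -0.603
outer loop
vertex -3.699 -3.531 -2.358
vertex -3.219 -3.47 -2.431
vertex -3.092 -4.619 -0.909
endloop
endfacet
facet normal -0.572 0.551 0.608
outer loop
vertex 3.336 1.648 0.321
vertex 4.417 3.318 -0.174
vertex 2.218 1.972 -1.026
endloop
endfacet
facet normal -0.527 -0.815 0.241
outer loop
vertex 3.123 1.102 -1.986
vertex 3.336 1.648 0.321
vertex 2.218 1.972 -1.026
endloop
endfacet
facet normal -0.572 0.551 0.608
outer loop
vertex 2.218 1.972 -1.026
vertex 4.417 3.318 -0.174
vertex 3.299 3.642 -1.521
endloop
endfacet
facet normal -0.628 0.182 -0.757
outer loop
vertex 3.299 3.642 -1.521
vertex 3.123 1.102 -1.986
vertex 2.218 1.972 -1.026
endloop
endfacet
facet normal 0.628 -0.182 0.757
outer loop
vertex 3.336 1.648 0.321
vertex 5.322 2.448 -1.134
vertex 4.417 3.318 -0.174
endloop
endfacet
facet normal -0.527 -0.815 0.241
outer loop
vertex 4.241 0.778 -0.639
vertex 3.336 1.648 0.321
vertex 3.123 1.102 -1.986
endloop
endfacet
facet normal 0.628 -0.182 0.757
outer loop
vertex 4.241 0.778 -0.639
vertex 5.322 2.448 -1.134
vertex 3.336 1.648 0.321
endloop
endfacet
facet normal 0.527 0.815 -0.241
outer loop
vertex 4.417 3.318 -0.174
vertex 5.322 2.448 -1.134
vertex 3.299 3.642 -1.521
endloop
endfacet
facet normal -0.628 0.182 -0.757
outer loop
vertex 4.204 2.772 -2.481
vertex 3.123 1.102 -1.986
vertex 3.299 3.642 -1.521
endloop
endfacet
facet normal 0.527 0.815 -0.241
outer loop
vertex 3.299 3.642 -1.521
vertex 5.322 2.448 -1.134
vertex 4.204 2.772 -2.481
endloop
endfacet
facet normal 0.572 -0.551 -0.608
outer loop
vertex 4.204 2.772 -2.481
vertex 4.241 0.778 -0.639
vertex 3.123 1.102 -1.986
endloop
endfacet
facet normal 0.572 -0.551 -0.608
outer loop
vertex 5.322 2.448 -1.134
vertex 4.241 0.778 -0.639
vertex 4.204 2.772 -2.481
endloop
endfacet

endsolid
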